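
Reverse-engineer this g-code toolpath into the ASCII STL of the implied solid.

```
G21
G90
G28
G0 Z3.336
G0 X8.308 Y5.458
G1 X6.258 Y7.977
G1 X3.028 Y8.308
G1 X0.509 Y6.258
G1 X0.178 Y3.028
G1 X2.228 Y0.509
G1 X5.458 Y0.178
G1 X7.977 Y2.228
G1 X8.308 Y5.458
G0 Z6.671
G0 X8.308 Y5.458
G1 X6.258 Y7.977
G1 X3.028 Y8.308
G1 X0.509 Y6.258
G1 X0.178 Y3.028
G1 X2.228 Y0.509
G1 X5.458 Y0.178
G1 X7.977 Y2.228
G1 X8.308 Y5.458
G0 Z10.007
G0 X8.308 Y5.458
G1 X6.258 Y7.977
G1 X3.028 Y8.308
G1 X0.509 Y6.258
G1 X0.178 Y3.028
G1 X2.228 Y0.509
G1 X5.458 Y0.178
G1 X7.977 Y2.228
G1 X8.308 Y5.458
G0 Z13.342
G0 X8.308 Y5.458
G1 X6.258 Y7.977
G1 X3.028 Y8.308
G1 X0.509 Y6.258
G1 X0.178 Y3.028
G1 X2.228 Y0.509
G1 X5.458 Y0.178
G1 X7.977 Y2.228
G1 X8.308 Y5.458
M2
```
solid part
  facet normal 0.0000 0.0000 -1.0000
    outer loop
      vertex 3.028 8.308 0.000
      vertex 6.258 7.977 0.000
      vertex 8.308 5.458 0.000
    endloop
  endfacet
  facet normal 0.0000 0.0000 -1.0000
    outer loop
      vertex 0.509 6.258 0.000
      vertex 3.028 8.308 0.000
      vertex 8.308 5.458 0.000
    endloop
  endfacet
  facet normal 0.0000 0.0000 -1.0000
    outer loop
      vertex 0.178 3.028 0.000
      vertex 0.509 6.258 0.000
      vertex 8.308 5.458 0.000
    endloop
  endfacet
  facet normal 0.0000 0.0000 -1.0000
    outer loop
      vertex 2.228 0.509 0.000
      vertex 0.178 3.028 0.000
      vertex 8.308 5.458 0.000
    endloop
  endfacet
  facet normal 0.0000 0.0000 -1.0000
    outer loop
      vertex 5.458 0.178 0.000
      vertex 2.228 0.509 0.000
      vertex 8.308 5.458 0.000
    endloop
  endfacet
  facet normal 0.0000 0.0000 -1.0000
    outer loop
      vertex 7.977 2.228 0.000
      vertex 5.458 0.178 0.000
      vertex 8.308 5.458 0.000
    endloop
  endfacet
  facet normal 0.0000 0.0000 1.0000
    outer loop
      vertex 8.308 5.458 13.342
      vertex 6.258 7.977 13.342
      vertex 3.028 8.308 13.342
    endloop
  endfacet
  facet normal 0.0000 0.0000 1.0000
    outer loop
      vertex 8.308 5.458 13.342
      vertex 3.028 8.308 13.342
      vertex 0.509 6.258 13.342
    endloop
  endfacet
  facet normal 0.0000 0.0000 1.0000
    outer loop
      vertex 8.308 5.458 13.342
      vertex 0.509 6.258 13.342
      vertex 0.178 3.028 13.342
    endloop
  endfacet
  facet normal 0.0000 0.0000 1.0000
    outer loop
      vertex 8.308 5.458 13.342
      vertex 0.178 3.028 13.342
      vertex 2.228 0.509 13.342
    endloop
  endfacet
  facet normal 0.0000 0.0000 1.0000
    outer loop
      vertex 8.308 5.458 13.342
      vertex 2.228 0.509 13.342
      vertex 5.458 0.178 13.342
    endloop
  endfacet
  facet normal 0.0000 0.0000 1.0000
    outer loop
      vertex 8.308 5.458 13.342
      vertex 5.458 0.178 13.342
      vertex 7.977 2.228 13.342
    endloop
  endfacet
  facet normal 0.7756 0.6312 0.0000
    outer loop
      vertex 8.308 5.458 0.000
      vertex 6.258 7.977 0.000
      vertex 6.258 7.977 13.342
    endloop
  endfacet
  facet normal 0.7756 0.6312 0.0000
    outer loop
      vertex 8.308 5.458 0.000
      vertex 6.258 7.977 13.342
      vertex 8.308 5.458 13.342
    endloop
  endfacet
  facet normal 0.1019 0.9948 0.0000
    outer loop
      vertex 6.258 7.977 0.000
      vertex 3.028 8.308 0.000
      vertex 3.028 8.308 13.342
    endloop
  endfacet
  facet normal 0.1019 0.9948 0.0000
    outer loop
      vertex 6.258 7.977 0.000
      vertex 3.028 8.308 13.342
      vertex 6.258 7.977 13.342
    endloop
  endfacet
  facet normal -0.6312 0.7756 0.0000
    outer loop
      vertex 3.028 8.308 0.000
      vertex 0.509 6.258 0.000
      vertex 0.509 6.258 13.342
    endloop
  endfacet
  facet normal -0.6312 0.7756 0.0000
    outer loop
      vertex 3.028 8.308 0.000
      vertex 0.509 6.258 13.342
      vertex 3.028 8.308 13.342
    endloop
  endfacet
  facet normal -0.9948 0.1019 0.0000
    outer loop
      vertex 0.509 6.258 0.000
      vertex 0.178 3.028 0.000
      vertex 0.178 3.028 13.342
    endloop
  endfacet
  facet normal -0.9948 0.1019 0.0000
    outer loop
      vertex 0.509 6.258 0.000
      vertex 0.178 3.028 13.342
      vertex 0.509 6.258 13.342
    endloop
  endfacet
  facet normal -0.7756 -0.6312 0.0000
    outer loop
      vertex 0.178 3.028 0.000
      vertex 2.228 0.509 0.000
      vertex 2.228 0.509 13.342
    endloop
  endfacet
  facet normal -0.7756 -0.6312 0.0000
    outer loop
      vertex 0.178 3.028 0.000
      vertex 2.228 0.509 13.342
      vertex 0.178 3.028 13.342
    endloop
  endfacet
  facet normal -0.1019 -0.9948 0.0000
    outer loop
      vertex 2.228 0.509 0.000
      vertex 5.458 0.178 0.000
      vertex 5.458 0.178 13.342
    endloop
  endfacet
  facet normal -0.1019 -0.9948 0.0000
    outer loop
      vertex 2.228 0.509 0.000
      vertex 5.458 0.178 13.342
      vertex 2.228 0.509 13.342
    endloop
  endfacet
  facet normal 0.6312 -0.7756 0.0000
    outer loop
      vertex 5.458 0.178 0.000
      vertex 7.977 2.228 0.000
      vertex 7.977 2.228 13.342
    endloop
  endfacet
  facet normal 0.6312 -0.7756 0.0000
    outer loop
      vertex 5.458 0.178 0.000
      vertex 7.977 2.228 13.342
      vertex 5.458 0.178 13.342
    endloop
  endfacet
  facet normal 0.9948 -0.1019 0.0000
    outer loop
      vertex 7.977 2.228 0.000
      vertex 8.308 5.458 0.000
      vertex 8.308 5.458 13.342
    endloop
  endfacet
  facet normal 0.9948 -0.1019 0.0000
    outer loop
      vertex 7.977 2.228 0.000
      vertex 8.308 5.458 13.342
      vertex 7.977 2.228 13.342
    endloop
  endfacet
endsolid part

The G0 Z moves step by Δz≈3.336 mm. Every layer's G1 loop is the same polygon, so the solid is a straight extrusion of it from z=0 to z≈13.3. Closing with flat bottom and top caps and triangulating gives 28 facets — a regular 8-sided prism (a cylinder approximated with 8 flat sides), circumscribed radius ≈ 4.24 mm, height ≈ 13.3 mm.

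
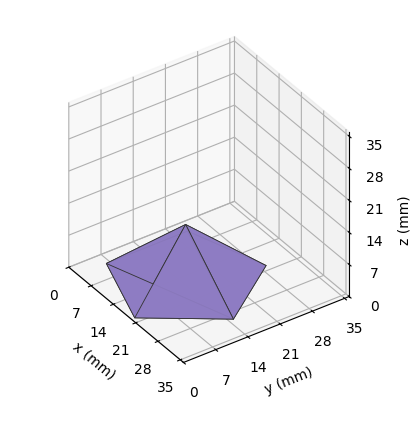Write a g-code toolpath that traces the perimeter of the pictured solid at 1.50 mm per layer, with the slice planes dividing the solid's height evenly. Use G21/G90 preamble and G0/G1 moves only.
Reading the render: the shape is a regular 5-sided pyramid, base circumscribed radius ≈ 15 mm, apex at z ≈ 12 mm (dimensions read to the nearest mm from the axis ticks). For the g-code, the solid's height is divided into equal slices at the stated Δz and each level perimeter traced with G1 moves after a G0 lift.

; perimeter-only toolpath
G21 ; units = mm
G90 ; absolute positioning
G28 ; home
; layer 1
G0 Z1.50
G0 X28.12 Y15.00
G1 X19.06 Y27.49
G1 X4.38 Y22.72
G1 X4.38 Y7.28
G1 X19.06 Y2.51
G1 X28.12 Y15.00
; layer 2
G0 Z3.00
G0 X26.25 Y15.00
G1 X18.48 Y25.70
G1 X5.89 Y21.62
G1 X5.89 Y8.38
G1 X18.48 Y4.30
G1 X26.25 Y15.00
; layer 3
G0 Z4.50
G0 X24.38 Y15.00
G1 X17.90 Y23.92
G1 X7.41 Y20.51
G1 X7.41 Y9.49
G1 X17.90 Y6.08
G1 X24.38 Y15.00
; layer 4
G0 Z6.00
G0 X22.50 Y15.00
G1 X17.32 Y22.13
G1 X8.93 Y19.41
G1 X8.93 Y10.59
G1 X17.32 Y7.87
G1 X22.50 Y15.00
; layer 5
G0 Z7.50
G0 X20.62 Y15.00
G1 X16.74 Y20.35
G1 X10.45 Y18.31
G1 X10.45 Y11.69
G1 X16.74 Y9.65
G1 X20.62 Y15.00
; layer 6
G0 Z9.00
G0 X18.75 Y15.00
G1 X16.16 Y18.57
G1 X11.96 Y17.20
G1 X11.96 Y12.79
G1 X16.16 Y11.43
G1 X18.75 Y15.00
; layer 7
G0 Z10.50
G0 X16.88 Y15.00
G1 X15.58 Y16.78
G1 X13.48 Y16.10
G1 X13.48 Y13.90
G1 X15.58 Y13.22
G1 X16.88 Y15.00
M2 ; end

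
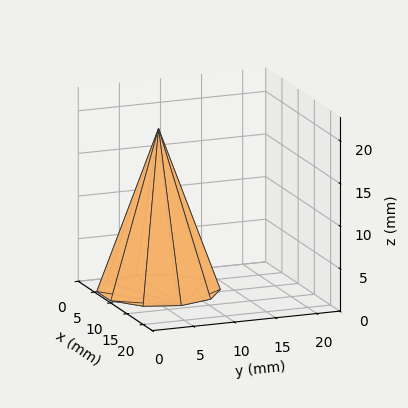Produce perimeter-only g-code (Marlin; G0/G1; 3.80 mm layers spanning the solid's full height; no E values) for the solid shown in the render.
Reading the render: the shape is a regular 10-sided pyramid, base circumscribed radius ≈ 7 mm, apex at z ≈ 19 mm (dimensions read to the nearest mm from the axis ticks). For the g-code, the solid's height is divided into equal slices at the stated Δz and each level perimeter traced with G1 moves after a G0 lift.

; perimeter-only toolpath
G21 ; units = mm
G90 ; absolute positioning
G28 ; home
; layer 1
G0 Z3.80
G0 X12.60 Y7.00
G1 X11.53 Y10.29
G1 X8.73 Y12.33
G1 X5.27 Y12.33
G1 X2.47 Y10.29
G1 X1.40 Y7.00
G1 X2.47 Y3.71
G1 X5.27 Y1.67
G1 X8.73 Y1.67
G1 X11.53 Y3.71
G1 X12.60 Y7.00
; layer 2
G0 Z7.60
G0 X11.20 Y7.00
G1 X10.40 Y9.47
G1 X8.30 Y11.00
G1 X5.70 Y11.00
G1 X3.60 Y9.47
G1 X2.80 Y7.00
G1 X3.60 Y4.53
G1 X5.70 Y3.00
G1 X8.30 Y3.00
G1 X10.40 Y4.53
G1 X11.20 Y7.00
; layer 3
G0 Z11.40
G0 X9.80 Y7.00
G1 X9.26 Y8.64
G1 X7.86 Y9.66
G1 X6.14 Y9.66
G1 X4.74 Y8.64
G1 X4.20 Y7.00
G1 X4.74 Y5.36
G1 X6.14 Y4.34
G1 X7.86 Y4.34
G1 X9.26 Y5.36
G1 X9.80 Y7.00
; layer 4
G0 Z15.20
G0 X8.40 Y7.00
G1 X8.13 Y7.82
G1 X7.43 Y8.33
G1 X6.57 Y8.33
G1 X5.87 Y7.82
G1 X5.60 Y7.00
G1 X5.87 Y6.18
G1 X6.57 Y5.67
G1 X7.43 Y5.67
G1 X8.13 Y6.18
G1 X8.40 Y7.00
M2 ; end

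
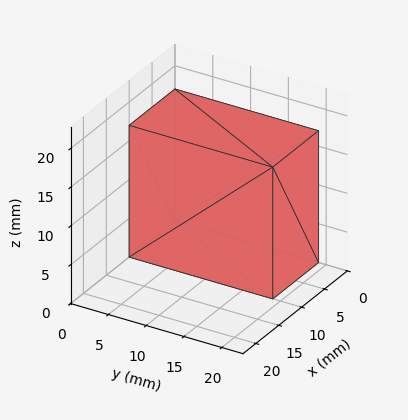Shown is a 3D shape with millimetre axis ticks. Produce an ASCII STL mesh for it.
Reading the render: the shape is a rectangular box, roughly 10 × 19 mm footprint and 17 mm tall (dimensions read to the nearest mm from the axis ticks). For the STL, each face is triangulated and given an outward normal.

solid part
  facet normal 0.0000 0.0000 -1.0000
    outer loop
      vertex 10.000 19.000 0.000
      vertex 10.000 0.000 0.000
      vertex 0.000 0.000 0.000
    endloop
  endfacet
  facet normal 0.0000 0.0000 -1.0000
    outer loop
      vertex 0.000 19.000 0.000
      vertex 10.000 19.000 0.000
      vertex 0.000 0.000 0.000
    endloop
  endfacet
  facet normal 0.0000 0.0000 1.0000
    outer loop
      vertex 0.000 0.000 17.000
      vertex 10.000 0.000 17.000
      vertex 10.000 19.000 17.000
    endloop
  endfacet
  facet normal 0.0000 0.0000 1.0000
    outer loop
      vertex 0.000 0.000 17.000
      vertex 10.000 19.000 17.000
      vertex 0.000 19.000 17.000
    endloop
  endfacet
  facet normal 0.0000 -1.0000 0.0000
    outer loop
      vertex 0.000 0.000 0.000
      vertex 10.000 0.000 0.000
      vertex 10.000 0.000 17.000
    endloop
  endfacet
  facet normal 0.0000 -1.0000 0.0000
    outer loop
      vertex 0.000 0.000 0.000
      vertex 10.000 0.000 17.000
      vertex 0.000 0.000 17.000
    endloop
  endfacet
  facet normal 0.0000 1.0000 0.0000
    outer loop
      vertex 10.000 19.000 17.000
      vertex 10.000 19.000 0.000
      vertex 0.000 19.000 0.000
    endloop
  endfacet
  facet normal 0.0000 1.0000 0.0000
    outer loop
      vertex 0.000 19.000 17.000
      vertex 10.000 19.000 17.000
      vertex 0.000 19.000 0.000
    endloop
  endfacet
  facet normal -1.0000 0.0000 0.0000
    outer loop
      vertex 0.000 19.000 17.000
      vertex 0.000 19.000 0.000
      vertex 0.000 0.000 0.000
    endloop
  endfacet
  facet normal -1.0000 0.0000 0.0000
    outer loop
      vertex 0.000 0.000 17.000
      vertex 0.000 19.000 17.000
      vertex 0.000 0.000 0.000
    endloop
  endfacet
  facet normal 1.0000 0.0000 0.0000
    outer loop
      vertex 10.000 0.000 0.000
      vertex 10.000 19.000 0.000
      vertex 10.000 19.000 17.000
    endloop
  endfacet
  facet normal 1.0000 0.0000 0.0000
    outer loop
      vertex 10.000 0.000 0.000
      vertex 10.000 19.000 17.000
      vertex 10.000 0.000 17.000
    endloop
  endfacet
endsolid part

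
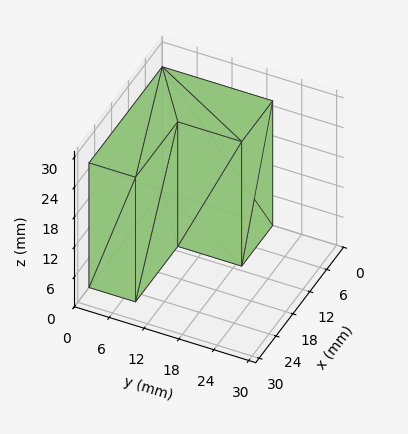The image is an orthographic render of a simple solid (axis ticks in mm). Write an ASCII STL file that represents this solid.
Reading the render: the shape is an L-shaped prism: outer 26 × 19 mm, arm thicknesses ≈ 8 mm (horizontal) and 11 mm (vertical), extruded 25 mm in z (dimensions read to the nearest mm from the axis ticks). For the STL, each face is triangulated and given an outward normal.

solid part
  facet normal 0.0000 0.0000 -1.0000
    outer loop
      vertex 26.0 8.0 0.0
      vertex 26.0 0.0 0.0
      vertex 0.0 0.0 0.0
    endloop
  endfacet
  facet normal 0.0000 0.0000 -1.0000
    outer loop
      vertex 11.0 8.0 0.0
      vertex 26.0 8.0 0.0
      vertex 0.0 0.0 0.0
    endloop
  endfacet
  facet normal 0.0000 0.0000 -1.0000
    outer loop
      vertex 11.0 19.0 0.0
      vertex 11.0 8.0 0.0
      vertex 0.0 0.0 0.0
    endloop
  endfacet
  facet normal 0.0000 0.0000 -1.0000
    outer loop
      vertex 0.0 19.0 0.0
      vertex 11.0 19.0 0.0
      vertex 0.0 0.0 0.0
    endloop
  endfacet
  facet normal 0.0000 0.0000 1.0000
    outer loop
      vertex 0.0 0.0 25.0
      vertex 26.0 0.0 25.0
      vertex 26.0 8.0 25.0
    endloop
  endfacet
  facet normal 0.0000 0.0000 1.0000
    outer loop
      vertex 0.0 0.0 25.0
      vertex 26.0 8.0 25.0
      vertex 11.0 8.0 25.0
    endloop
  endfacet
  facet normal 0.0000 0.0000 1.0000
    outer loop
      vertex 0.0 0.0 25.0
      vertex 11.0 8.0 25.0
      vertex 11.0 19.0 25.0
    endloop
  endfacet
  facet normal 0.0000 0.0000 1.0000
    outer loop
      vertex 0.0 0.0 25.0
      vertex 11.0 19.0 25.0
      vertex 0.0 19.0 25.0
    endloop
  endfacet
  facet normal 0.0000 -1.0000 0.0000
    outer loop
      vertex 0.0 0.0 0.0
      vertex 26.0 0.0 0.0
      vertex 26.0 0.0 25.0
    endloop
  endfacet
  facet normal 0.0000 -1.0000 0.0000
    outer loop
      vertex 0.0 0.0 0.0
      vertex 26.0 0.0 25.0
      vertex 0.0 0.0 25.0
    endloop
  endfacet
  facet normal 1.0000 0.0000 0.0000
    outer loop
      vertex 26.0 0.0 0.0
      vertex 26.0 8.0 0.0
      vertex 26.0 8.0 25.0
    endloop
  endfacet
  facet normal 1.0000 0.0000 0.0000
    outer loop
      vertex 26.0 0.0 0.0
      vertex 26.0 8.0 25.0
      vertex 26.0 0.0 25.0
    endloop
  endfacet
  facet normal 0.0000 1.0000 0.0000
    outer loop
      vertex 26.0 8.0 0.0
      vertex 11.0 8.0 0.0
      vertex 11.0 8.0 25.0
    endloop
  endfacet
  facet normal 0.0000 1.0000 0.0000
    outer loop
      vertex 26.0 8.0 0.0
      vertex 11.0 8.0 25.0
      vertex 26.0 8.0 25.0
    endloop
  endfacet
  facet normal 1.0000 0.0000 0.0000
    outer loop
      vertex 11.0 8.0 0.0
      vertex 11.0 19.0 0.0
      vertex 11.0 19.0 25.0
    endloop
  endfacet
  facet normal 1.0000 0.0000 0.0000
    outer loop
      vertex 11.0 8.0 0.0
      vertex 11.0 19.0 25.0
      vertex 11.0 8.0 25.0
    endloop
  endfacet
  facet normal 0.0000 1.0000 0.0000
    outer loop
      vertex 11.0 19.0 0.0
      vertex 0.0 19.0 0.0
      vertex 0.0 19.0 25.0
    endloop
  endfacet
  facet normal 0.0000 1.0000 0.0000
    outer loop
      vertex 11.0 19.0 0.0
      vertex 0.0 19.0 25.0
      vertex 11.0 19.0 25.0
    endloop
  endfacet
  facet normal -1.0000 0.0000 0.0000
    outer loop
      vertex 0.0 19.0 0.0
      vertex 0.0 0.0 0.0
      vertex 0.0 0.0 25.0
    endloop
  endfacet
  facet normal -1.0000 0.0000 0.0000
    outer loop
      vertex 0.0 19.0 0.0
      vertex 0.0 0.0 25.0
      vertex 0.0 19.0 25.0
    endloop
  endfacet
endsolid part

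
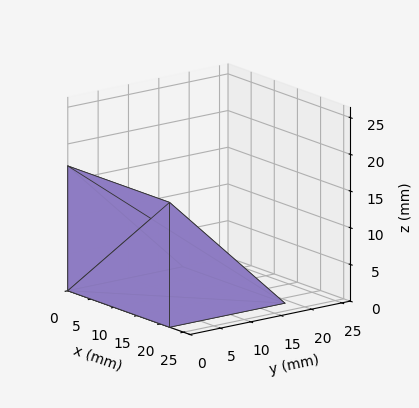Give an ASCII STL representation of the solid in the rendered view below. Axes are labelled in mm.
Reading the render: the shape is a wedge (ramp): 22 × 19 mm base, rising to 17 mm along the y=0 edge and sloping linearly to z=0 at y=19 (dimensions read to the nearest mm from the axis ticks). For the STL, each face is triangulated and given an outward normal.

solid part
  facet normal 0.0000 0.0000 -1.0000
    outer loop
      vertex 22.00 19.00 0.00
      vertex 22.00 0.00 0.00
      vertex 0.00 0.00 0.00
    endloop
  endfacet
  facet normal 0.0000 0.0000 -1.0000
    outer loop
      vertex 0.00 19.00 0.00
      vertex 22.00 19.00 0.00
      vertex 0.00 0.00 0.00
    endloop
  endfacet
  facet normal 0.0000 -1.0000 0.0000
    outer loop
      vertex 0.00 0.00 0.00
      vertex 22.00 0.00 0.00
      vertex 22.00 0.00 17.00
    endloop
  endfacet
  facet normal 0.0000 -1.0000 0.0000
    outer loop
      vertex 0.00 0.00 0.00
      vertex 22.00 0.00 17.00
      vertex 0.00 0.00 17.00
    endloop
  endfacet
  facet normal 0.0000 0.6668 0.7452
    outer loop
      vertex 0.00 0.00 17.00
      vertex 22.00 0.00 17.00
      vertex 22.00 19.00 0.00
    endloop
  endfacet
  facet normal 0.0000 0.6668 0.7452
    outer loop
      vertex 0.00 0.00 17.00
      vertex 22.00 19.00 0.00
      vertex 0.00 19.00 0.00
    endloop
  endfacet
  facet normal -1.0000 0.0000 0.0000
    outer loop
      vertex 0.00 0.00 17.00
      vertex 0.00 19.00 0.00
      vertex 0.00 0.00 0.00
    endloop
  endfacet
  facet normal 1.0000 0.0000 0.0000
    outer loop
      vertex 22.00 0.00 0.00
      vertex 22.00 19.00 0.00
      vertex 22.00 0.00 17.00
    endloop
  endfacet
endsolid part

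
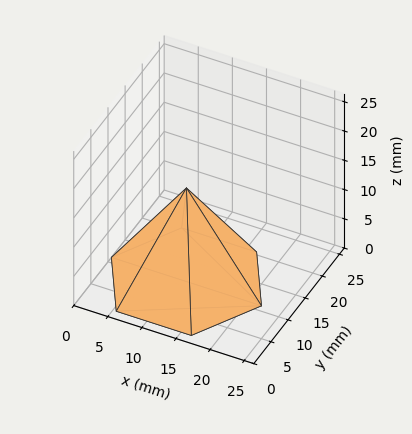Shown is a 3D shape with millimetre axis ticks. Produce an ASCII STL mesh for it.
Reading the render: the shape is a regular 6-sided pyramid, base circumscribed radius ≈ 11 mm, apex at z ≈ 16 mm (dimensions read to the nearest mm from the axis ticks). For the STL, each face is triangulated and given an outward normal.

solid part
  facet normal 0.0000 0.0000 -1.0000
    outer loop
      vertex 5.50 20.53 0.00
      vertex 16.50 20.53 0.00
      vertex 22.00 11.00 0.00
    endloop
  endfacet
  facet normal 0.0000 0.0000 -1.0000
    outer loop
      vertex 0.00 11.00 0.00
      vertex 5.50 20.53 0.00
      vertex 22.00 11.00 0.00
    endloop
  endfacet
  facet normal 0.0000 0.0000 -1.0000
    outer loop
      vertex 5.50 1.47 0.00
      vertex 0.00 11.00 0.00
      vertex 22.00 11.00 0.00
    endloop
  endfacet
  facet normal 0.0000 0.0000 -1.0000
    outer loop
      vertex 16.50 1.47 0.00
      vertex 5.50 1.47 0.00
      vertex 22.00 11.00 0.00
    endloop
  endfacet
  facet normal 0.7442 0.4295 0.5116
    outer loop
      vertex 22.00 11.00 0.00
      vertex 16.50 20.53 0.00
      vertex 11.00 11.00 16.00
    endloop
  endfacet
  facet normal 0.0000 0.8591 0.5117
    outer loop
      vertex 16.50 20.53 0.00
      vertex 5.50 20.53 0.00
      vertex 11.00 11.00 16.00
    endloop
  endfacet
  facet normal -0.7442 0.4295 0.5116
    outer loop
      vertex 5.50 20.53 0.00
      vertex 0.00 11.00 0.00
      vertex 11.00 11.00 16.00
    endloop
  endfacet
  facet normal -0.7442 -0.4295 0.5116
    outer loop
      vertex 0.00 11.00 0.00
      vertex 5.50 1.47 0.00
      vertex 11.00 11.00 16.00
    endloop
  endfacet
  facet normal 0.0000 -0.8591 0.5117
    outer loop
      vertex 5.50 1.47 0.00
      vertex 16.50 1.47 0.00
      vertex 11.00 11.00 16.00
    endloop
  endfacet
  facet normal 0.7442 -0.4295 0.5116
    outer loop
      vertex 16.50 1.47 0.00
      vertex 22.00 11.00 0.00
      vertex 11.00 11.00 16.00
    endloop
  endfacet
endsolid part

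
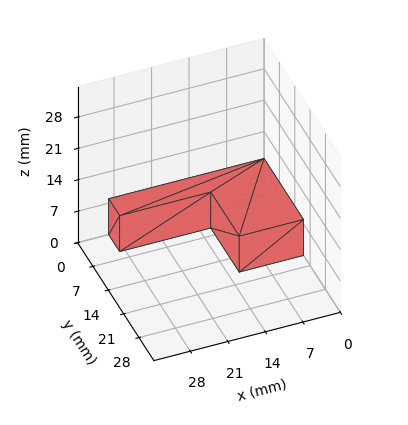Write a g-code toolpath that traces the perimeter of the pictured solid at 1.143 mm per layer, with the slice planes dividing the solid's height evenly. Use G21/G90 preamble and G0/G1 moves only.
Reading the render: the shape is an L-shaped prism: outer 29 × 18 mm, arm thicknesses ≈ 5 mm (horizontal) and 12 mm (vertical), extruded 8 mm in z (dimensions read to the nearest mm from the axis ticks). For the g-code, the solid's height is divided into equal slices at the stated Δz and each level perimeter traced with G1 moves after a G0 lift.

; perimeter-only toolpath
G21 ; units = mm
G90 ; absolute positioning
G28 ; home
; layer 1
G0 Z1.143
G0 X0.000 Y0.000
G1 X29.000 Y0.000
G1 X29.000 Y5.000
G1 X12.000 Y5.000
G1 X12.000 Y18.000
G1 X0.000 Y18.000
G1 X0.000 Y0.000
; layer 2
G0 Z2.286
G0 X0.000 Y0.000
G1 X29.000 Y0.000
G1 X29.000 Y5.000
G1 X12.000 Y5.000
G1 X12.000 Y18.000
G1 X0.000 Y18.000
G1 X0.000 Y0.000
; layer 3
G0 Z3.429
G0 X0.000 Y0.000
G1 X29.000 Y0.000
G1 X29.000 Y5.000
G1 X12.000 Y5.000
G1 X12.000 Y18.000
G1 X0.000 Y18.000
G1 X0.000 Y0.000
; layer 4
G0 Z4.571
G0 X0.000 Y0.000
G1 X29.000 Y0.000
G1 X29.000 Y5.000
G1 X12.000 Y5.000
G1 X12.000 Y18.000
G1 X0.000 Y18.000
G1 X0.000 Y0.000
; layer 5
G0 Z5.714
G0 X0.000 Y0.000
G1 X29.000 Y0.000
G1 X29.000 Y5.000
G1 X12.000 Y5.000
G1 X12.000 Y18.000
G1 X0.000 Y18.000
G1 X0.000 Y0.000
; layer 6
G0 Z6.857
G0 X0.000 Y0.000
G1 X29.000 Y0.000
G1 X29.000 Y5.000
G1 X12.000 Y5.000
G1 X12.000 Y18.000
G1 X0.000 Y18.000
G1 X0.000 Y0.000
; layer 7
G0 Z8.000
G0 X0.000 Y0.000
G1 X29.000 Y0.000
G1 X29.000 Y5.000
G1 X12.000 Y5.000
G1 X12.000 Y18.000
G1 X0.000 Y18.000
G1 X0.000 Y0.000
M2 ; end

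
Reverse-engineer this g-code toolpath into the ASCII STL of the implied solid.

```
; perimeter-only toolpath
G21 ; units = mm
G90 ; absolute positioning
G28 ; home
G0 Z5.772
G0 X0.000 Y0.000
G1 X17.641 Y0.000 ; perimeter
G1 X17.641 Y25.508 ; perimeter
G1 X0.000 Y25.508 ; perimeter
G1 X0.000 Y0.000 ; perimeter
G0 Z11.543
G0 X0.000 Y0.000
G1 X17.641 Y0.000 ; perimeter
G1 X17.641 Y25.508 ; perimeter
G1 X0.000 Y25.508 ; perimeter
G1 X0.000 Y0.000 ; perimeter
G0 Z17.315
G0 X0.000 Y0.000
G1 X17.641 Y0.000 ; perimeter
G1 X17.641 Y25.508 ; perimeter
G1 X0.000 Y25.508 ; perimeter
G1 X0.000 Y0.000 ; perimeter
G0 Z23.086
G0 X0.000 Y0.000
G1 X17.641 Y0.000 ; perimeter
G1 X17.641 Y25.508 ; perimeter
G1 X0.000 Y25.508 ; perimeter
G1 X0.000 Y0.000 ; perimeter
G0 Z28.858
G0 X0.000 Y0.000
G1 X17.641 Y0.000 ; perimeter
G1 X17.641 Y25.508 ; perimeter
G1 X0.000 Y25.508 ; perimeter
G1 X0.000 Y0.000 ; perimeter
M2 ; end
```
solid part
  facet normal 0.0000 0.0000 -1.0000
    outer loop
      vertex 17.641 25.508 0.000
      vertex 17.641 0.000 0.000
      vertex 0.000 0.000 0.000
    endloop
  endfacet
  facet normal 0.0000 0.0000 -1.0000
    outer loop
      vertex 0.000 25.508 0.000
      vertex 17.641 25.508 0.000
      vertex 0.000 0.000 0.000
    endloop
  endfacet
  facet normal 0.0000 0.0000 1.0000
    outer loop
      vertex 0.000 0.000 28.858
      vertex 17.641 0.000 28.858
      vertex 17.641 25.508 28.858
    endloop
  endfacet
  facet normal 0.0000 0.0000 1.0000
    outer loop
      vertex 0.000 0.000 28.858
      vertex 17.641 25.508 28.858
      vertex 0.000 25.508 28.858
    endloop
  endfacet
  facet normal 0.0000 -1.0000 0.0000
    outer loop
      vertex 0.000 0.000 0.000
      vertex 17.641 0.000 0.000
      vertex 17.641 0.000 28.858
    endloop
  endfacet
  facet normal 0.0000 -1.0000 0.0000
    outer loop
      vertex 0.000 0.000 0.000
      vertex 17.641 0.000 28.858
      vertex 0.000 0.000 28.858
    endloop
  endfacet
  facet normal 0.0000 1.0000 0.0000
    outer loop
      vertex 17.641 25.508 28.858
      vertex 17.641 25.508 0.000
      vertex 0.000 25.508 0.000
    endloop
  endfacet
  facet normal 0.0000 1.0000 0.0000
    outer loop
      vertex 0.000 25.508 28.858
      vertex 17.641 25.508 28.858
      vertex 0.000 25.508 0.000
    endloop
  endfacet
  facet normal -1.0000 0.0000 0.0000
    outer loop
      vertex 0.000 25.508 28.858
      vertex 0.000 25.508 0.000
      vertex 0.000 0.000 0.000
    endloop
  endfacet
  facet normal -1.0000 0.0000 0.0000
    outer loop
      vertex 0.000 0.000 28.858
      vertex 0.000 25.508 28.858
      vertex 0.000 0.000 0.000
    endloop
  endfacet
  facet normal 1.0000 0.0000 0.0000
    outer loop
      vertex 17.641 0.000 0.000
      vertex 17.641 25.508 0.000
      vertex 17.641 25.508 28.858
    endloop
  endfacet
  facet normal 1.0000 0.0000 0.0000
    outer loop
      vertex 17.641 0.000 0.000
      vertex 17.641 25.508 28.858
      vertex 17.641 0.000 28.858
    endloop
  endfacet
endsolid part

The G0 Z moves step by Δz≈5.772 mm. Every layer's G1 loop is the same polygon, so the solid is a straight extrusion of it from z=0 to z≈28.9. Closing with flat bottom and top caps and triangulating gives 12 facets — a rectangular box, roughly 17.6 × 25.5 mm footprint and 28.9 mm tall.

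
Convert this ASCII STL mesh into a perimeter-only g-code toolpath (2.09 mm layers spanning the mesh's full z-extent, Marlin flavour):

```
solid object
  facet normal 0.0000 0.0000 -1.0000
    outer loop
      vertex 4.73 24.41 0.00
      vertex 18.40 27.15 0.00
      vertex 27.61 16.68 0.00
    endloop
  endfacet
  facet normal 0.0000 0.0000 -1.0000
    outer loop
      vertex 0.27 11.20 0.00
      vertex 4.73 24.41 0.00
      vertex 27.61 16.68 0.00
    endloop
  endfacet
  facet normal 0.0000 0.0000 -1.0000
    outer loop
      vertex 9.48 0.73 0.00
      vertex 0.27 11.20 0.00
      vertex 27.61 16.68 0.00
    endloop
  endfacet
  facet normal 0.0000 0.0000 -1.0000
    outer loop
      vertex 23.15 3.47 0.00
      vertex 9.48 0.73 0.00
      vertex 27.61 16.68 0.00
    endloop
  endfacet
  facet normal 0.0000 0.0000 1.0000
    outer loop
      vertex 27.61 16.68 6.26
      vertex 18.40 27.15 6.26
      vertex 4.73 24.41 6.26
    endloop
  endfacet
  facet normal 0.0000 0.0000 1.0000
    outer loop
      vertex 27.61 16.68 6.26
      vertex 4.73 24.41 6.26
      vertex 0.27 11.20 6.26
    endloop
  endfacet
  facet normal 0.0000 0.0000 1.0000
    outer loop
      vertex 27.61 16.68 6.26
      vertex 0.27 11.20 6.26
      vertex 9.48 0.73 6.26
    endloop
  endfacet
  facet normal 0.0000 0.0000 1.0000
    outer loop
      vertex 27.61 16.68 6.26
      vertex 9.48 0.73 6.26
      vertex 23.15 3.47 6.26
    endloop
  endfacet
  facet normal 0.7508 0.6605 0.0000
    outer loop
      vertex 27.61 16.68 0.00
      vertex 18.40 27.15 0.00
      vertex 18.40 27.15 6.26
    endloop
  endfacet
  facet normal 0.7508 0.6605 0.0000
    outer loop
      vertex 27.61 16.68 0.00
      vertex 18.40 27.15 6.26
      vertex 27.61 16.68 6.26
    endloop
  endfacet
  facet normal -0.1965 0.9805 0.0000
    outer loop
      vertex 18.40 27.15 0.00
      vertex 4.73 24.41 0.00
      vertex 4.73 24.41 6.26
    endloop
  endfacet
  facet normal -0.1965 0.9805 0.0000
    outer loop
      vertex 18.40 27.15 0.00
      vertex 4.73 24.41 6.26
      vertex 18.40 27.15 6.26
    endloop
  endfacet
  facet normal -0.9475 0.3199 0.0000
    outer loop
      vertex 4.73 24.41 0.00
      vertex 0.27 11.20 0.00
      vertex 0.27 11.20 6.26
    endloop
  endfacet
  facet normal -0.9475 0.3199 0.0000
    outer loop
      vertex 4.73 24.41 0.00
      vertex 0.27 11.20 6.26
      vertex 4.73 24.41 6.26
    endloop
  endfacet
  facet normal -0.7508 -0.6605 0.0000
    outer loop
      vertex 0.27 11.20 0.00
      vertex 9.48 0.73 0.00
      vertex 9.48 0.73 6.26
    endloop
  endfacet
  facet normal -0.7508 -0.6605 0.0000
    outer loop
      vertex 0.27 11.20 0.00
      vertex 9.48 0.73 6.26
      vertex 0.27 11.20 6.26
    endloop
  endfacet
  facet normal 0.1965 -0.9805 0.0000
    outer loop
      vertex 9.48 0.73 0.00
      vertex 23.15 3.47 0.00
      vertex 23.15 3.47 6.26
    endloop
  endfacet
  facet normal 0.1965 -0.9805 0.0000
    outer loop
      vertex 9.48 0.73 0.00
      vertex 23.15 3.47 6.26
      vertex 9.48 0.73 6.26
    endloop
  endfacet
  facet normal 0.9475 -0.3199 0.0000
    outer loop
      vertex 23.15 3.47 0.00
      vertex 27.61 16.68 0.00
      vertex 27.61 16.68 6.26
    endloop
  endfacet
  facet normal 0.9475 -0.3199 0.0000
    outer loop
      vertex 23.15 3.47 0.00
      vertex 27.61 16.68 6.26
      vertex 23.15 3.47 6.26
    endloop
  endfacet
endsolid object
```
; perimeter-only toolpath
G21 ; units = mm
G90 ; absolute positioning
G28 ; home
; layer 1
G0 Z2.09
G0 X27.61 Y16.68
G1 X18.40 Y27.15
G1 X4.73 Y24.41
G1 X0.27 Y11.20
G1 X9.48 Y0.73
G1 X23.15 Y3.47
G1 X27.61 Y16.68
; layer 2
G0 Z4.17
G0 X27.61 Y16.68
G1 X18.40 Y27.15
G1 X4.73 Y24.41
G1 X0.27 Y11.20
G1 X9.48 Y0.73
G1 X23.15 Y3.47
G1 X27.61 Y16.68
; layer 3
G0 Z6.26
G0 X27.61 Y16.68
G1 X18.40 Y27.15
G1 X4.73 Y24.41
G1 X0.27 Y11.20
G1 X9.48 Y0.73
G1 X23.15 Y3.47
G1 X27.61 Y16.68
M2 ; end

The solid is a regular 6-sided prism (a cylinder approximated with 6 flat sides), circumscribed radius ≈ 13.9 mm, height ≈ 6.26 mm. Slicing at Δz = 2.09 mm — 3 equal slices spanning the solid's height, so layer i sits at z = i·h/3 — gives 3 non-empty perimeters. Each is a 6-segment closed polygon; G0 lifts to the layer z and rapids to the start vertex, then G1 traces the edges.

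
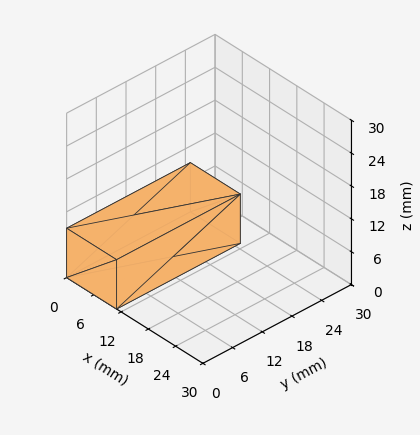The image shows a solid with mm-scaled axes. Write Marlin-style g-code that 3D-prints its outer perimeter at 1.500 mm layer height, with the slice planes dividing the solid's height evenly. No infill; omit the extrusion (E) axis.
Reading the render: the shape is a rectangular box, roughly 11 × 25 mm footprint and 9 mm tall (dimensions read to the nearest mm from the axis ticks). For the g-code, the solid's height is divided into equal slices at the stated Δz and each level perimeter traced with G1 moves after a G0 lift.

; perimeter-only toolpath
G21 ; units = mm
G90 ; absolute positioning
G28 ; home
; layer 1
G0 Z1.500
G0 X0.000 Y0.000
G1 X11.000 Y0.000
G1 X11.000 Y25.000
G1 X0.000 Y25.000
G1 X0.000 Y0.000
; layer 2
G0 Z3.000
G0 X0.000 Y0.000
G1 X11.000 Y0.000
G1 X11.000 Y25.000
G1 X0.000 Y25.000
G1 X0.000 Y0.000
; layer 3
G0 Z4.500
G0 X0.000 Y0.000
G1 X11.000 Y0.000
G1 X11.000 Y25.000
G1 X0.000 Y25.000
G1 X0.000 Y0.000
; layer 4
G0 Z6.000
G0 X0.000 Y0.000
G1 X11.000 Y0.000
G1 X11.000 Y25.000
G1 X0.000 Y25.000
G1 X0.000 Y0.000
; layer 5
G0 Z7.500
G0 X0.000 Y0.000
G1 X11.000 Y0.000
G1 X11.000 Y25.000
G1 X0.000 Y25.000
G1 X0.000 Y0.000
; layer 6
G0 Z9.000
G0 X0.000 Y0.000
G1 X11.000 Y0.000
G1 X11.000 Y25.000
G1 X0.000 Y25.000
G1 X0.000 Y0.000
M2 ; end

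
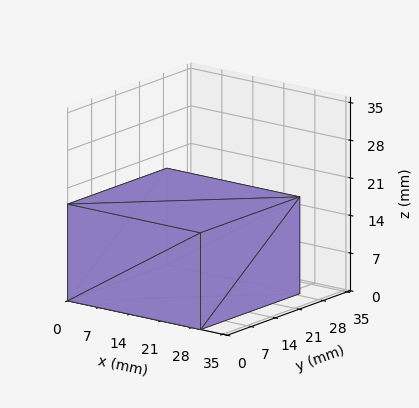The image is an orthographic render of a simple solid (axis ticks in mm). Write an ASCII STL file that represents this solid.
Reading the render: the shape is a rectangular box, roughly 30 × 29 mm footprint and 18 mm tall (dimensions read to the nearest mm from the axis ticks). For the STL, each face is triangulated and given an outward normal.

solid part
  facet normal 0.0000 0.0000 -1.0000
    outer loop
      vertex 30.0 29.0 0.0
      vertex 30.0 0.0 0.0
      vertex 0.0 0.0 0.0
    endloop
  endfacet
  facet normal 0.0000 0.0000 -1.0000
    outer loop
      vertex 0.0 29.0 0.0
      vertex 30.0 29.0 0.0
      vertex 0.0 0.0 0.0
    endloop
  endfacet
  facet normal 0.0000 0.0000 1.0000
    outer loop
      vertex 0.0 0.0 18.0
      vertex 30.0 0.0 18.0
      vertex 30.0 29.0 18.0
    endloop
  endfacet
  facet normal 0.0000 0.0000 1.0000
    outer loop
      vertex 0.0 0.0 18.0
      vertex 30.0 29.0 18.0
      vertex 0.0 29.0 18.0
    endloop
  endfacet
  facet normal 0.0000 -1.0000 0.0000
    outer loop
      vertex 0.0 0.0 0.0
      vertex 30.0 0.0 0.0
      vertex 30.0 0.0 18.0
    endloop
  endfacet
  facet normal 0.0000 -1.0000 0.0000
    outer loop
      vertex 0.0 0.0 0.0
      vertex 30.0 0.0 18.0
      vertex 0.0 0.0 18.0
    endloop
  endfacet
  facet normal 0.0000 1.0000 0.0000
    outer loop
      vertex 30.0 29.0 18.0
      vertex 30.0 29.0 0.0
      vertex 0.0 29.0 0.0
    endloop
  endfacet
  facet normal 0.0000 1.0000 0.0000
    outer loop
      vertex 0.0 29.0 18.0
      vertex 30.0 29.0 18.0
      vertex 0.0 29.0 0.0
    endloop
  endfacet
  facet normal -1.0000 0.0000 0.0000
    outer loop
      vertex 0.0 29.0 18.0
      vertex 0.0 29.0 0.0
      vertex 0.0 0.0 0.0
    endloop
  endfacet
  facet normal -1.0000 0.0000 0.0000
    outer loop
      vertex 0.0 0.0 18.0
      vertex 0.0 29.0 18.0
      vertex 0.0 0.0 0.0
    endloop
  endfacet
  facet normal 1.0000 0.0000 0.0000
    outer loop
      vertex 30.0 0.0 0.0
      vertex 30.0 29.0 0.0
      vertex 30.0 29.0 18.0
    endloop
  endfacet
  facet normal 1.0000 0.0000 0.0000
    outer loop
      vertex 30.0 0.0 0.0
      vertex 30.0 29.0 18.0
      vertex 30.0 0.0 18.0
    endloop
  endfacet
endsolid part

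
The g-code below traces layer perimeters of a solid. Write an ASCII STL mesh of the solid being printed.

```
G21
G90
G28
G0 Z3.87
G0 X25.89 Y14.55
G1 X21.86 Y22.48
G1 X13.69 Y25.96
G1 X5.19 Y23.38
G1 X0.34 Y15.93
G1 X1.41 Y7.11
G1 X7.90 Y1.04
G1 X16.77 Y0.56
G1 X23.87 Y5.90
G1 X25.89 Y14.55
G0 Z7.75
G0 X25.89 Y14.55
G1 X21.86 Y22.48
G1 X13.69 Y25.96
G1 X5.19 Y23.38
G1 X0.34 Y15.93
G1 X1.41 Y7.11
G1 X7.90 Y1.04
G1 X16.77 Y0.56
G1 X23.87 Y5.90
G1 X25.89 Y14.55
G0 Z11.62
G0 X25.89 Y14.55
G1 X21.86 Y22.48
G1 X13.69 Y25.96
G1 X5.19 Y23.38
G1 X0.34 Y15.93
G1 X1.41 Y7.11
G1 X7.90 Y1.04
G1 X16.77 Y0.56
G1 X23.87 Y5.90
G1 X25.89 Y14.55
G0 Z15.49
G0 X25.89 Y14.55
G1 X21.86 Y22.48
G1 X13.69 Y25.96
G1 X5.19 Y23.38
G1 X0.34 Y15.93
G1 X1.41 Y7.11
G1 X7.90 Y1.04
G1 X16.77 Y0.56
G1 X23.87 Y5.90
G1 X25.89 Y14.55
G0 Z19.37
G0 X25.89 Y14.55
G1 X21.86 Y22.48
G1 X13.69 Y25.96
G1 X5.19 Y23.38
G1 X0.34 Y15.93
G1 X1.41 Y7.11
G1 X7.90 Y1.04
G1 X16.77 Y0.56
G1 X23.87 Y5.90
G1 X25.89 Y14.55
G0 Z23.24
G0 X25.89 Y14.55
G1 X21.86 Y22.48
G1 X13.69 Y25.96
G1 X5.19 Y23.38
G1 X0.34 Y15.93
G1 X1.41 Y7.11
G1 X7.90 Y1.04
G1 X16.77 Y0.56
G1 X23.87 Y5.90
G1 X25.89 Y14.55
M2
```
solid part
  facet normal 0.0000 0.0000 -1.0000
    outer loop
      vertex 13.69 25.96 0.00
      vertex 21.86 22.48 0.00
      vertex 25.89 14.55 0.00
    endloop
  endfacet
  facet normal 0.0000 0.0000 -1.0000
    outer loop
      vertex 5.19 23.38 0.00
      vertex 13.69 25.96 0.00
      vertex 25.89 14.55 0.00
    endloop
  endfacet
  facet normal 0.0000 0.0000 -1.0000
    outer loop
      vertex 0.34 15.93 0.00
      vertex 5.19 23.38 0.00
      vertex 25.89 14.55 0.00
    endloop
  endfacet
  facet normal 0.0000 0.0000 -1.0000
    outer loop
      vertex 1.41 7.11 0.00
      vertex 0.34 15.93 0.00
      vertex 25.89 14.55 0.00
    endloop
  endfacet
  facet normal 0.0000 0.0000 -1.0000
    outer loop
      vertex 7.90 1.04 0.00
      vertex 1.41 7.11 0.00
      vertex 25.89 14.55 0.00
    endloop
  endfacet
  facet normal 0.0000 0.0000 -1.0000
    outer loop
      vertex 16.77 0.56 0.00
      vertex 7.90 1.04 0.00
      vertex 25.89 14.55 0.00
    endloop
  endfacet
  facet normal 0.0000 0.0000 -1.0000
    outer loop
      vertex 23.87 5.90 0.00
      vertex 16.77 0.56 0.00
      vertex 25.89 14.55 0.00
    endloop
  endfacet
  facet normal 0.0000 0.0000 1.0000
    outer loop
      vertex 25.89 14.55 23.24
      vertex 21.86 22.48 23.24
      vertex 13.69 25.96 23.24
    endloop
  endfacet
  facet normal 0.0000 0.0000 1.0000
    outer loop
      vertex 25.89 14.55 23.24
      vertex 13.69 25.96 23.24
      vertex 5.19 23.38 23.24
    endloop
  endfacet
  facet normal 0.0000 0.0000 1.0000
    outer loop
      vertex 25.89 14.55 23.24
      vertex 5.19 23.38 23.24
      vertex 0.34 15.93 23.24
    endloop
  endfacet
  facet normal 0.0000 0.0000 1.0000
    outer loop
      vertex 25.89 14.55 23.24
      vertex 0.34 15.93 23.24
      vertex 1.41 7.11 23.24
    endloop
  endfacet
  facet normal 0.0000 0.0000 1.0000
    outer loop
      vertex 25.89 14.55 23.24
      vertex 1.41 7.11 23.24
      vertex 7.90 1.04 23.24
    endloop
  endfacet
  facet normal 0.0000 0.0000 1.0000
    outer loop
      vertex 25.89 14.55 23.24
      vertex 7.90 1.04 23.24
      vertex 16.77 0.56 23.24
    endloop
  endfacet
  facet normal 0.0000 0.0000 1.0000
    outer loop
      vertex 25.89 14.55 23.24
      vertex 16.77 0.56 23.24
      vertex 23.87 5.90 23.24
    endloop
  endfacet
  facet normal 0.8915 0.4530 0.0000
    outer loop
      vertex 25.89 14.55 0.00
      vertex 21.86 22.48 0.00
      vertex 21.86 22.48 23.24
    endloop
  endfacet
  facet normal 0.8915 0.4530 0.0000
    outer loop
      vertex 25.89 14.55 0.00
      vertex 21.86 22.48 23.24
      vertex 25.89 14.55 23.24
    endloop
  endfacet
  facet normal 0.3919 0.9200 0.0000
    outer loop
      vertex 21.86 22.48 0.00
      vertex 13.69 25.96 0.00
      vertex 13.69 25.96 23.24
    endloop
  endfacet
  facet normal 0.3919 0.9200 0.0000
    outer loop
      vertex 21.86 22.48 0.00
      vertex 13.69 25.96 23.24
      vertex 21.86 22.48 23.24
    endloop
  endfacet
  facet normal -0.2904 0.9569 0.0000
    outer loop
      vertex 13.69 25.96 0.00
      vertex 5.19 23.38 0.00
      vertex 5.19 23.38 23.24
    endloop
  endfacet
  facet normal -0.2904 0.9569 0.0000
    outer loop
      vertex 13.69 25.96 0.00
      vertex 5.19 23.38 23.24
      vertex 13.69 25.96 23.24
    endloop
  endfacet
  facet normal -0.8381 0.5456 0.0000
    outer loop
      vertex 5.19 23.38 0.00
      vertex 0.34 15.93 0.00
      vertex 0.34 15.93 23.24
    endloop
  endfacet
  facet normal -0.8381 0.5456 0.0000
    outer loop
      vertex 5.19 23.38 0.00
      vertex 0.34 15.93 23.24
      vertex 5.19 23.38 23.24
    endloop
  endfacet
  facet normal -0.9927 -0.1204 0.0000
    outer loop
      vertex 0.34 15.93 0.00
      vertex 1.41 7.11 0.00
      vertex 1.41 7.11 23.24
    endloop
  endfacet
  facet normal -0.9927 -0.1204 0.0000
    outer loop
      vertex 0.34 15.93 0.00
      vertex 1.41 7.11 23.24
      vertex 0.34 15.93 23.24
    endloop
  endfacet
  facet normal -0.6831 -0.7303 0.0000
    outer loop
      vertex 1.41 7.11 0.00
      vertex 7.90 1.04 0.00
      vertex 7.90 1.04 23.24
    endloop
  endfacet
  facet normal -0.6831 -0.7303 0.0000
    outer loop
      vertex 1.41 7.11 0.00
      vertex 7.90 1.04 23.24
      vertex 1.41 7.11 23.24
    endloop
  endfacet
  facet normal -0.0540 -0.9985 0.0000
    outer loop
      vertex 7.90 1.04 0.00
      vertex 16.77 0.56 0.00
      vertex 16.77 0.56 23.24
    endloop
  endfacet
  facet normal -0.0540 -0.9985 0.0000
    outer loop
      vertex 7.90 1.04 0.00
      vertex 16.77 0.56 23.24
      vertex 7.90 1.04 23.24
    endloop
  endfacet
  facet normal 0.6011 -0.7992 0.0000
    outer loop
      vertex 16.77 0.56 0.00
      vertex 23.87 5.90 0.00
      vertex 23.87 5.90 23.24
    endloop
  endfacet
  facet normal 0.6011 -0.7992 0.0000
    outer loop
      vertex 16.77 0.56 0.00
      vertex 23.87 5.90 23.24
      vertex 16.77 0.56 23.24
    endloop
  endfacet
  facet normal 0.9738 -0.2274 0.0000
    outer loop
      vertex 23.87 5.90 0.00
      vertex 25.89 14.55 0.00
      vertex 25.89 14.55 23.24
    endloop
  endfacet
  facet normal 0.9738 -0.2274 0.0000
    outer loop
      vertex 23.87 5.90 0.00
      vertex 25.89 14.55 23.24
      vertex 23.87 5.90 23.24
    endloop
  endfacet
endsolid part

The G0 Z moves step by Δz≈3.87 mm. Every layer's G1 loop is the same polygon, so the solid is a straight extrusion of it from z=0 to z≈23.2. Closing with flat bottom and top caps and triangulating gives 32 facets — a regular 9-sided prism (a cylinder approximated with 9 flat sides), circumscribed radius ≈ 13 mm, height ≈ 23.2 mm.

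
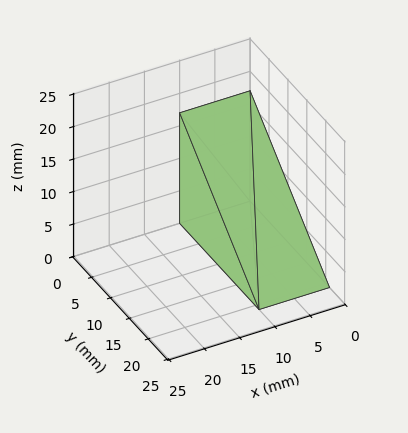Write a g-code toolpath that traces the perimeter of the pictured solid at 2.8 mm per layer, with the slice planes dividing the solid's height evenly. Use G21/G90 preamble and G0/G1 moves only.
Reading the render: the shape is a wedge (ramp): 10 × 21 mm base, rising to 17 mm along the y=0 edge and sloping linearly to z=0 at y=21 (dimensions read to the nearest mm from the axis ticks). For the g-code, the solid's height is divided into equal slices at the stated Δz and each level perimeter traced with G1 moves after a G0 lift.

; perimeter-only toolpath
G21 ; units = mm
G90 ; absolute positioning
G28 ; home
; layer 1
G0 Z2.8
G0 X0.0 Y0.0
G1 X10.0 Y0.0
G1 X10.0 Y17.5
G1 X0.0 Y17.5
G1 X0.0 Y0.0
; layer 2
G0 Z5.7
G0 X0.0 Y0.0
G1 X10.0 Y0.0
G1 X10.0 Y14.0
G1 X0.0 Y14.0
G1 X0.0 Y0.0
; layer 3
G0 Z8.5
G0 X0.0 Y0.0
G1 X10.0 Y0.0
G1 X10.0 Y10.5
G1 X0.0 Y10.5
G1 X0.0 Y0.0
; layer 4
G0 Z11.3
G0 X0.0 Y0.0
G1 X10.0 Y0.0
G1 X10.0 Y7.0
G1 X0.0 Y7.0
G1 X0.0 Y0.0
; layer 5
G0 Z14.2
G0 X0.0 Y0.0
G1 X10.0 Y0.0
G1 X10.0 Y3.5
G1 X0.0 Y3.5
G1 X0.0 Y0.0
M2 ; end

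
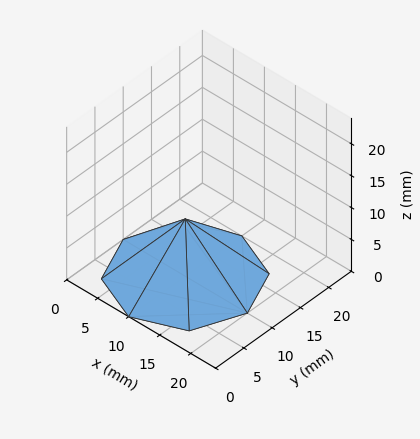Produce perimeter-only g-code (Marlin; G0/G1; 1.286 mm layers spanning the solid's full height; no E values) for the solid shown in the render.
Reading the render: the shape is a regular 8-sided pyramid, base circumscribed radius ≈ 10 mm, apex at z ≈ 9 mm (dimensions read to the nearest mm from the axis ticks). For the g-code, the solid's height is divided into equal slices at the stated Δz and each level perimeter traced with G1 moves after a G0 lift.

; perimeter-only toolpath
G21 ; units = mm
G90 ; absolute positioning
G28 ; home
; layer 1
G0 Z1.286
G0 X18.571 Y10.000
G1 X16.061 Y16.061
G1 X10.000 Y18.571
G1 X3.939 Y16.061
G1 X1.429 Y10.000
G1 X3.939 Y3.939
G1 X10.000 Y1.429
G1 X16.061 Y3.939
G1 X18.571 Y10.000
; layer 2
G0 Z2.571
G0 X17.143 Y10.000
G1 X15.051 Y15.051
G1 X10.000 Y17.143
G1 X4.949 Y15.051
G1 X2.857 Y10.000
G1 X4.949 Y4.949
G1 X10.000 Y2.857
G1 X15.051 Y4.949
G1 X17.143 Y10.000
; layer 3
G0 Z3.857
G0 X15.714 Y10.000
G1 X14.041 Y14.041
G1 X10.000 Y15.714
G1 X5.959 Y14.041
G1 X4.286 Y10.000
G1 X5.959 Y5.959
G1 X10.000 Y4.286
G1 X14.041 Y5.959
G1 X15.714 Y10.000
; layer 4
G0 Z5.143
G0 X14.286 Y10.000
G1 X13.030 Y13.030
G1 X10.000 Y14.286
G1 X6.970 Y13.030
G1 X5.714 Y10.000
G1 X6.970 Y6.970
G1 X10.000 Y5.714
G1 X13.030 Y6.970
G1 X14.286 Y10.000
; layer 5
G0 Z6.429
G0 X12.857 Y10.000
G1 X12.020 Y12.020
G1 X10.000 Y12.857
G1 X7.980 Y12.020
G1 X7.143 Y10.000
G1 X7.980 Y7.980
G1 X10.000 Y7.143
G1 X12.020 Y7.980
G1 X12.857 Y10.000
; layer 6
G0 Z7.714
G0 X11.429 Y10.000
G1 X11.010 Y11.010
G1 X10.000 Y11.429
G1 X8.990 Y11.010
G1 X8.571 Y10.000
G1 X8.990 Y8.990
G1 X10.000 Y8.571
G1 X11.010 Y8.990
G1 X11.429 Y10.000
M2 ; end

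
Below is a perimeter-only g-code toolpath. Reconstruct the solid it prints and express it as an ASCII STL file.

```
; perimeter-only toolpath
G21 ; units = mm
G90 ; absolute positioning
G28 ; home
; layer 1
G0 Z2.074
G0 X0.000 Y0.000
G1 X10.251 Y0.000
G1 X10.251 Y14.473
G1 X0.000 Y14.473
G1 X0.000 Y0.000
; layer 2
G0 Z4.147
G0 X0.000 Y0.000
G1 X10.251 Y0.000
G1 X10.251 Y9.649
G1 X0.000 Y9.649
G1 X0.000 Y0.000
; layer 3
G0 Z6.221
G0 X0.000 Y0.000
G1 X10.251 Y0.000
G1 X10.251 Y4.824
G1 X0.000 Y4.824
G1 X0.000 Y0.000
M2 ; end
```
solid part
  facet normal 0.0000 0.0000 -1.0000
    outer loop
      vertex 10.251 19.298 0.000
      vertex 10.251 0.000 0.000
      vertex 0.000 0.000 0.000
    endloop
  endfacet
  facet normal 0.0000 0.0000 -1.0000
    outer loop
      vertex 0.000 19.298 0.000
      vertex 10.251 19.298 0.000
      vertex 0.000 0.000 0.000
    endloop
  endfacet
  facet normal 0.0000 -1.0000 0.0000
    outer loop
      vertex 0.000 0.000 0.000
      vertex 10.251 0.000 0.000
      vertex 10.251 0.000 8.295
    endloop
  endfacet
  facet normal 0.0000 -1.0000 0.0000
    outer loop
      vertex 0.000 0.000 0.000
      vertex 10.251 0.000 8.295
      vertex 0.000 0.000 8.295
    endloop
  endfacet
  facet normal 0.0000 0.3949 0.9187
    outer loop
      vertex 0.000 0.000 8.295
      vertex 10.251 0.000 8.295
      vertex 10.251 19.298 0.000
    endloop
  endfacet
  facet normal 0.0000 0.3949 0.9187
    outer loop
      vertex 0.000 0.000 8.295
      vertex 10.251 19.298 0.000
      vertex 0.000 19.298 0.000
    endloop
  endfacet
  facet normal -1.0000 0.0000 0.0000
    outer loop
      vertex 0.000 0.000 8.295
      vertex 0.000 19.298 0.000
      vertex 0.000 0.000 0.000
    endloop
  endfacet
  facet normal 1.0000 0.0000 0.0000
    outer loop
      vertex 10.251 0.000 0.000
      vertex 10.251 19.298 0.000
      vertex 10.251 0.000 8.295
    endloop
  endfacet
endsolid part

The G0 Z moves step by Δz≈2.074 mm. The G1 loops shrink linearly with z, so the solid tapers from its base footprint up to z≈8.29. Closing with a flat bottom cap and the tapered top and triangulating gives 8 facets — a wedge (ramp): 10.3 × 19.3 mm base, rising to 8.29 mm along the y=0 edge and sloping linearly to z=0 at y=19.3.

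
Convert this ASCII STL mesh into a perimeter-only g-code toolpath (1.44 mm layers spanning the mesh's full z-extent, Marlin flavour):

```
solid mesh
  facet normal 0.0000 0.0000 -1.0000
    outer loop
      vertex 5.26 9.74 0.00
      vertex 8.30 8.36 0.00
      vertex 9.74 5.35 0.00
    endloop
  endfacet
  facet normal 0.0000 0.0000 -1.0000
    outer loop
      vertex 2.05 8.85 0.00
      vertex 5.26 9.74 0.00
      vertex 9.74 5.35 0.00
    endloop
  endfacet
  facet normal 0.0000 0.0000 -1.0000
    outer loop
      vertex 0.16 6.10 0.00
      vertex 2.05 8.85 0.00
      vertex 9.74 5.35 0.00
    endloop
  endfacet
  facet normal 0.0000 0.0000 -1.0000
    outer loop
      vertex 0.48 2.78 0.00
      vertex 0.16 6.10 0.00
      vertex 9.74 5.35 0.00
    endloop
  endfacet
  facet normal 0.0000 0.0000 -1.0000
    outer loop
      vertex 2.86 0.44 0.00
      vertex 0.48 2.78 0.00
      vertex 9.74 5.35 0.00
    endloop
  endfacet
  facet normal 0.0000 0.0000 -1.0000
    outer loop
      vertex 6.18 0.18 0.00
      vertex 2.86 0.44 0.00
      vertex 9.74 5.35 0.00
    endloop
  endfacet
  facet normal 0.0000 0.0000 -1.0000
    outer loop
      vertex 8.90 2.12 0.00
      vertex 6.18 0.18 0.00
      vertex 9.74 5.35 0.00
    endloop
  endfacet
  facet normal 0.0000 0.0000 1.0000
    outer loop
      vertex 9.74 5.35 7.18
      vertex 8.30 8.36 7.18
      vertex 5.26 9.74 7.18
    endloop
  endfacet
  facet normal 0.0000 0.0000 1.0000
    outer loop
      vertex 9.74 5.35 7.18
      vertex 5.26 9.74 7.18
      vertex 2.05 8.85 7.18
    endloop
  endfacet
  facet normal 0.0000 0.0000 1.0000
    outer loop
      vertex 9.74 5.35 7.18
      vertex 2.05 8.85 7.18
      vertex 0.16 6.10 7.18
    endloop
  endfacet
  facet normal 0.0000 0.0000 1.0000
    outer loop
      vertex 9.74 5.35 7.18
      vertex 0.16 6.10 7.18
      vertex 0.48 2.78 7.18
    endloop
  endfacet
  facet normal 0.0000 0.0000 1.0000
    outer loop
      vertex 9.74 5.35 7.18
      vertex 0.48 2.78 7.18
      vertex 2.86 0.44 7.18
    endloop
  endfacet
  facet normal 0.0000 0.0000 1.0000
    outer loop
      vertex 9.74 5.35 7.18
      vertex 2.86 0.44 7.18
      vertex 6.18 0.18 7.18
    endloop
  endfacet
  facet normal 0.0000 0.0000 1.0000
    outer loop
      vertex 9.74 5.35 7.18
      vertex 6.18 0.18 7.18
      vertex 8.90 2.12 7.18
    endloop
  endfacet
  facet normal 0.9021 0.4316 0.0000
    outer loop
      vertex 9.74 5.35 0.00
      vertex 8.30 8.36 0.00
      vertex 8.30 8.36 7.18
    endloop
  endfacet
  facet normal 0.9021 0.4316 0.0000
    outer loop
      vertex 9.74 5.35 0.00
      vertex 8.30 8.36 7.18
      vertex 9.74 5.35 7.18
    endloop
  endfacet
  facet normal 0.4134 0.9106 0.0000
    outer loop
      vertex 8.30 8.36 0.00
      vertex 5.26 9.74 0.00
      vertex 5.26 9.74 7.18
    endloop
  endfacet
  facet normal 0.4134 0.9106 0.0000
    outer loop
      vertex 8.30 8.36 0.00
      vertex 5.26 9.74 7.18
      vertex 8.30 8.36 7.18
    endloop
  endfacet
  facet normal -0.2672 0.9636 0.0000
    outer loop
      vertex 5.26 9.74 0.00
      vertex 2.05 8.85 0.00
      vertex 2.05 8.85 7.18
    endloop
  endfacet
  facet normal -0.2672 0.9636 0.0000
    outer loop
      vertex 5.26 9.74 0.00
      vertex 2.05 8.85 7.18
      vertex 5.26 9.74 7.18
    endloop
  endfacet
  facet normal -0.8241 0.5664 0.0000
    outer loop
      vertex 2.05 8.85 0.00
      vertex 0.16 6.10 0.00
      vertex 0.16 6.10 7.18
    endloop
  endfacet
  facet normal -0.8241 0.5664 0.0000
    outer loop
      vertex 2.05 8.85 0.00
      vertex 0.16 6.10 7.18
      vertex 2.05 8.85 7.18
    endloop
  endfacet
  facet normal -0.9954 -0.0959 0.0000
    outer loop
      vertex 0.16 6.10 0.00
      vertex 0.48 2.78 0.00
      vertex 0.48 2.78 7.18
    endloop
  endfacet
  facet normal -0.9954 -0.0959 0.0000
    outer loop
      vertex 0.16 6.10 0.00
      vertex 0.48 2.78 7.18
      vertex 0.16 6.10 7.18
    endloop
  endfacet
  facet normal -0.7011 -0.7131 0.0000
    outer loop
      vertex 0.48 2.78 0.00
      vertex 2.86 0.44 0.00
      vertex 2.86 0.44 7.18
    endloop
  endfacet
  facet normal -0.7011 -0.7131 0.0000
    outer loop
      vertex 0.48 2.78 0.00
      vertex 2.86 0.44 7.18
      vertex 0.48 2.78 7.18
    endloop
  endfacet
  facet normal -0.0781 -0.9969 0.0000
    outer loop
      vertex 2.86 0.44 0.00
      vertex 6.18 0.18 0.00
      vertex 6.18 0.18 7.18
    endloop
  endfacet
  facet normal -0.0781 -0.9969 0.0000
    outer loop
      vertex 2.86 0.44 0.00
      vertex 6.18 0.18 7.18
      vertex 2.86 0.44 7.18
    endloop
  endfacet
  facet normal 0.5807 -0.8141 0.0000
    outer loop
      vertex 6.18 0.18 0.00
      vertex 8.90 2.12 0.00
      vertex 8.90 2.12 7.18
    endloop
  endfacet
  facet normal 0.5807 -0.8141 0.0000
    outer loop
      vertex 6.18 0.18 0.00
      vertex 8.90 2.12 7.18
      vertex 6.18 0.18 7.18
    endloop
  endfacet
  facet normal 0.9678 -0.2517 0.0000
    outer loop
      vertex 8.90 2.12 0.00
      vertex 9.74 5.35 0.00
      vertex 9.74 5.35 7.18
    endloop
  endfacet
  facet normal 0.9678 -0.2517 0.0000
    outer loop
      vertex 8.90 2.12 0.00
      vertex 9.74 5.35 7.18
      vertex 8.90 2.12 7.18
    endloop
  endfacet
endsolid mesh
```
; perimeter-only toolpath
G21 ; units = mm
G90 ; absolute positioning
G28 ; home
; layer 1
G0 Z1.44
G0 X9.74 Y5.35
G1 X8.30 Y8.36
G1 X5.26 Y9.74
G1 X2.05 Y8.85
G1 X0.16 Y6.10
G1 X0.48 Y2.78
G1 X2.86 Y0.44
G1 X6.18 Y0.18
G1 X8.90 Y2.12
G1 X9.74 Y5.35
; layer 2
G0 Z2.87
G0 X9.74 Y5.35
G1 X8.30 Y8.36
G1 X5.26 Y9.74
G1 X2.05 Y8.85
G1 X0.16 Y6.10
G1 X0.48 Y2.78
G1 X2.86 Y0.44
G1 X6.18 Y0.18
G1 X8.90 Y2.12
G1 X9.74 Y5.35
; layer 3
G0 Z4.31
G0 X9.74 Y5.35
G1 X8.30 Y8.36
G1 X5.26 Y9.74
G1 X2.05 Y8.85
G1 X0.16 Y6.10
G1 X0.48 Y2.78
G1 X2.86 Y0.44
G1 X6.18 Y0.18
G1 X8.90 Y2.12
G1 X9.74 Y5.35
; layer 4
G0 Z5.74
G0 X9.74 Y5.35
G1 X8.30 Y8.36
G1 X5.26 Y9.74
G1 X2.05 Y8.85
G1 X0.16 Y6.10
G1 X0.48 Y2.78
G1 X2.86 Y0.44
G1 X6.18 Y0.18
G1 X8.90 Y2.12
G1 X9.74 Y5.35
; layer 5
G0 Z7.18
G0 X9.74 Y5.35
G1 X8.30 Y8.36
G1 X5.26 Y9.74
G1 X2.05 Y8.85
G1 X0.16 Y6.10
G1 X0.48 Y2.78
G1 X2.86 Y0.44
G1 X6.18 Y0.18
G1 X8.90 Y2.12
G1 X9.74 Y5.35
M2 ; end

The solid is a regular 9-sided prism (a cylinder approximated with 9 flat sides), circumscribed radius ≈ 4.88 mm, height ≈ 7.18 mm. Slicing at Δz = 1.44 mm — 5 equal slices spanning the solid's height, so layer i sits at z = i·h/5 — gives 5 non-empty perimeters. Each is a 9-segment closed polygon; G0 lifts to the layer z and rapids to the start vertex, then G1 traces the edges.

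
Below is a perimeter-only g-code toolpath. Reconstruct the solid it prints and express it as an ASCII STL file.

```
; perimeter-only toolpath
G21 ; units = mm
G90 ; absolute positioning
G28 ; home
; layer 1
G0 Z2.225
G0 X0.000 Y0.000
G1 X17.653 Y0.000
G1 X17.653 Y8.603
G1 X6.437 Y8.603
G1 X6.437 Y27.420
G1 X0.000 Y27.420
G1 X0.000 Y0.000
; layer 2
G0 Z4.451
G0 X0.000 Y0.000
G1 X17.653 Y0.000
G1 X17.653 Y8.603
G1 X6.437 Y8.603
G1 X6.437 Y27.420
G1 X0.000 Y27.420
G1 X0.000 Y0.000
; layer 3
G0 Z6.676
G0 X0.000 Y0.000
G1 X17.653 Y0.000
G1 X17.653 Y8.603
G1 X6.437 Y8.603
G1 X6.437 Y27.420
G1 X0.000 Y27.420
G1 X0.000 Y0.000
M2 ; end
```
solid part
  facet normal 0.0000 0.0000 -1.0000
    outer loop
      vertex 17.653 8.603 0.000
      vertex 17.653 0.000 0.000
      vertex 0.000 0.000 0.000
    endloop
  endfacet
  facet normal 0.0000 0.0000 -1.0000
    outer loop
      vertex 6.437 8.603 0.000
      vertex 17.653 8.603 0.000
      vertex 0.000 0.000 0.000
    endloop
  endfacet
  facet normal 0.0000 0.0000 -1.0000
    outer loop
      vertex 6.437 27.420 0.000
      vertex 6.437 8.603 0.000
      vertex 0.000 0.000 0.000
    endloop
  endfacet
  facet normal 0.0000 0.0000 -1.0000
    outer loop
      vertex 0.000 27.420 0.000
      vertex 6.437 27.420 0.000
      vertex 0.000 0.000 0.000
    endloop
  endfacet
  facet normal 0.0000 0.0000 1.0000
    outer loop
      vertex 0.000 0.000 6.676
      vertex 17.653 0.000 6.676
      vertex 17.653 8.603 6.676
    endloop
  endfacet
  facet normal 0.0000 0.0000 1.0000
    outer loop
      vertex 0.000 0.000 6.676
      vertex 17.653 8.603 6.676
      vertex 6.437 8.603 6.676
    endloop
  endfacet
  facet normal 0.0000 0.0000 1.0000
    outer loop
      vertex 0.000 0.000 6.676
      vertex 6.437 8.603 6.676
      vertex 6.437 27.420 6.676
    endloop
  endfacet
  facet normal 0.0000 0.0000 1.0000
    outer loop
      vertex 0.000 0.000 6.676
      vertex 6.437 27.420 6.676
      vertex 0.000 27.420 6.676
    endloop
  endfacet
  facet normal 0.0000 -1.0000 0.0000
    outer loop
      vertex 0.000 0.000 0.000
      vertex 17.653 0.000 0.000
      vertex 17.653 0.000 6.676
    endloop
  endfacet
  facet normal 0.0000 -1.0000 0.0000
    outer loop
      vertex 0.000 0.000 0.000
      vertex 17.653 0.000 6.676
      vertex 0.000 0.000 6.676
    endloop
  endfacet
  facet normal 1.0000 0.0000 0.0000
    outer loop
      vertex 17.653 0.000 0.000
      vertex 17.653 8.603 0.000
      vertex 17.653 8.603 6.676
    endloop
  endfacet
  facet normal 1.0000 0.0000 0.0000
    outer loop
      vertex 17.653 0.000 0.000
      vertex 17.653 8.603 6.676
      vertex 17.653 0.000 6.676
    endloop
  endfacet
  facet normal 0.0000 1.0000 0.0000
    outer loop
      vertex 17.653 8.603 0.000
      vertex 6.437 8.603 0.000
      vertex 6.437 8.603 6.676
    endloop
  endfacet
  facet normal 0.0000 1.0000 0.0000
    outer loop
      vertex 17.653 8.603 0.000
      vertex 6.437 8.603 6.676
      vertex 17.653 8.603 6.676
    endloop
  endfacet
  facet normal 1.0000 0.0000 0.0000
    outer loop
      vertex 6.437 8.603 0.000
      vertex 6.437 27.420 0.000
      vertex 6.437 27.420 6.676
    endloop
  endfacet
  facet normal 1.0000 0.0000 0.0000
    outer loop
      vertex 6.437 8.603 0.000
      vertex 6.437 27.420 6.676
      vertex 6.437 8.603 6.676
    endloop
  endfacet
  facet normal 0.0000 1.0000 0.0000
    outer loop
      vertex 6.437 27.420 0.000
      vertex 0.000 27.420 0.000
      vertex 0.000 27.420 6.676
    endloop
  endfacet
  facet normal 0.0000 1.0000 0.0000
    outer loop
      vertex 6.437 27.420 0.000
      vertex 0.000 27.420 6.676
      vertex 6.437 27.420 6.676
    endloop
  endfacet
  facet normal -1.0000 0.0000 0.0000
    outer loop
      vertex 0.000 27.420 0.000
      vertex 0.000 0.000 0.000
      vertex 0.000 0.000 6.676
    endloop
  endfacet
  facet normal -1.0000 0.0000 0.0000
    outer loop
      vertex 0.000 27.420 0.000
      vertex 0.000 0.000 6.676
      vertex 0.000 27.420 6.676
    endloop
  endfacet
endsolid part

The G0 Z moves step by Δz≈2.225 mm. Every layer's G1 loop is the same polygon, so the solid is a straight extrusion of it from z=0 to z≈6.68. Closing with flat bottom and top caps and triangulating gives 20 facets — an L-shaped prism: outer 17.7 × 27.4 mm, arm thicknesses ≈ 8.6 mm (horizontal) and 6.44 mm (vertical), extruded 6.68 mm in z.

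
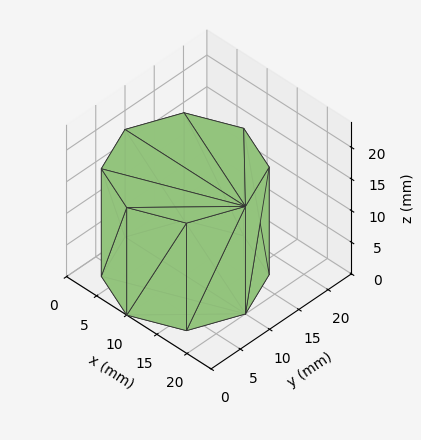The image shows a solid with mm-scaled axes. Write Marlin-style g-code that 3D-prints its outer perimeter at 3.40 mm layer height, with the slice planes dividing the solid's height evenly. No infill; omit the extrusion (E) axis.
Reading the render: the shape is a regular 8-sided prism (a cylinder approximated with 8 flat sides), circumscribed radius ≈ 10 mm, height ≈ 17 mm (dimensions read to the nearest mm from the axis ticks). For the g-code, the solid's height is divided into equal slices at the stated Δz and each level perimeter traced with G1 moves after a G0 lift.

; perimeter-only toolpath
G21 ; units = mm
G90 ; absolute positioning
G28 ; home
; layer 1
G0 Z3.40
G0 X20.00 Y10.00
G1 X17.07 Y17.07
G1 X10.00 Y20.00
G1 X2.93 Y17.07
G1 X0.00 Y10.00
G1 X2.93 Y2.93
G1 X10.00 Y0.00
G1 X17.07 Y2.93
G1 X20.00 Y10.00
; layer 2
G0 Z6.80
G0 X20.00 Y10.00
G1 X17.07 Y17.07
G1 X10.00 Y20.00
G1 X2.93 Y17.07
G1 X0.00 Y10.00
G1 X2.93 Y2.93
G1 X10.00 Y0.00
G1 X17.07 Y2.93
G1 X20.00 Y10.00
; layer 3
G0 Z10.20
G0 X20.00 Y10.00
G1 X17.07 Y17.07
G1 X10.00 Y20.00
G1 X2.93 Y17.07
G1 X0.00 Y10.00
G1 X2.93 Y2.93
G1 X10.00 Y0.00
G1 X17.07 Y2.93
G1 X20.00 Y10.00
; layer 4
G0 Z13.60
G0 X20.00 Y10.00
G1 X17.07 Y17.07
G1 X10.00 Y20.00
G1 X2.93 Y17.07
G1 X0.00 Y10.00
G1 X2.93 Y2.93
G1 X10.00 Y0.00
G1 X17.07 Y2.93
G1 X20.00 Y10.00
; layer 5
G0 Z17.00
G0 X20.00 Y10.00
G1 X17.07 Y17.07
G1 X10.00 Y20.00
G1 X2.93 Y17.07
G1 X0.00 Y10.00
G1 X2.93 Y2.93
G1 X10.00 Y0.00
G1 X17.07 Y2.93
G1 X20.00 Y10.00
M2 ; end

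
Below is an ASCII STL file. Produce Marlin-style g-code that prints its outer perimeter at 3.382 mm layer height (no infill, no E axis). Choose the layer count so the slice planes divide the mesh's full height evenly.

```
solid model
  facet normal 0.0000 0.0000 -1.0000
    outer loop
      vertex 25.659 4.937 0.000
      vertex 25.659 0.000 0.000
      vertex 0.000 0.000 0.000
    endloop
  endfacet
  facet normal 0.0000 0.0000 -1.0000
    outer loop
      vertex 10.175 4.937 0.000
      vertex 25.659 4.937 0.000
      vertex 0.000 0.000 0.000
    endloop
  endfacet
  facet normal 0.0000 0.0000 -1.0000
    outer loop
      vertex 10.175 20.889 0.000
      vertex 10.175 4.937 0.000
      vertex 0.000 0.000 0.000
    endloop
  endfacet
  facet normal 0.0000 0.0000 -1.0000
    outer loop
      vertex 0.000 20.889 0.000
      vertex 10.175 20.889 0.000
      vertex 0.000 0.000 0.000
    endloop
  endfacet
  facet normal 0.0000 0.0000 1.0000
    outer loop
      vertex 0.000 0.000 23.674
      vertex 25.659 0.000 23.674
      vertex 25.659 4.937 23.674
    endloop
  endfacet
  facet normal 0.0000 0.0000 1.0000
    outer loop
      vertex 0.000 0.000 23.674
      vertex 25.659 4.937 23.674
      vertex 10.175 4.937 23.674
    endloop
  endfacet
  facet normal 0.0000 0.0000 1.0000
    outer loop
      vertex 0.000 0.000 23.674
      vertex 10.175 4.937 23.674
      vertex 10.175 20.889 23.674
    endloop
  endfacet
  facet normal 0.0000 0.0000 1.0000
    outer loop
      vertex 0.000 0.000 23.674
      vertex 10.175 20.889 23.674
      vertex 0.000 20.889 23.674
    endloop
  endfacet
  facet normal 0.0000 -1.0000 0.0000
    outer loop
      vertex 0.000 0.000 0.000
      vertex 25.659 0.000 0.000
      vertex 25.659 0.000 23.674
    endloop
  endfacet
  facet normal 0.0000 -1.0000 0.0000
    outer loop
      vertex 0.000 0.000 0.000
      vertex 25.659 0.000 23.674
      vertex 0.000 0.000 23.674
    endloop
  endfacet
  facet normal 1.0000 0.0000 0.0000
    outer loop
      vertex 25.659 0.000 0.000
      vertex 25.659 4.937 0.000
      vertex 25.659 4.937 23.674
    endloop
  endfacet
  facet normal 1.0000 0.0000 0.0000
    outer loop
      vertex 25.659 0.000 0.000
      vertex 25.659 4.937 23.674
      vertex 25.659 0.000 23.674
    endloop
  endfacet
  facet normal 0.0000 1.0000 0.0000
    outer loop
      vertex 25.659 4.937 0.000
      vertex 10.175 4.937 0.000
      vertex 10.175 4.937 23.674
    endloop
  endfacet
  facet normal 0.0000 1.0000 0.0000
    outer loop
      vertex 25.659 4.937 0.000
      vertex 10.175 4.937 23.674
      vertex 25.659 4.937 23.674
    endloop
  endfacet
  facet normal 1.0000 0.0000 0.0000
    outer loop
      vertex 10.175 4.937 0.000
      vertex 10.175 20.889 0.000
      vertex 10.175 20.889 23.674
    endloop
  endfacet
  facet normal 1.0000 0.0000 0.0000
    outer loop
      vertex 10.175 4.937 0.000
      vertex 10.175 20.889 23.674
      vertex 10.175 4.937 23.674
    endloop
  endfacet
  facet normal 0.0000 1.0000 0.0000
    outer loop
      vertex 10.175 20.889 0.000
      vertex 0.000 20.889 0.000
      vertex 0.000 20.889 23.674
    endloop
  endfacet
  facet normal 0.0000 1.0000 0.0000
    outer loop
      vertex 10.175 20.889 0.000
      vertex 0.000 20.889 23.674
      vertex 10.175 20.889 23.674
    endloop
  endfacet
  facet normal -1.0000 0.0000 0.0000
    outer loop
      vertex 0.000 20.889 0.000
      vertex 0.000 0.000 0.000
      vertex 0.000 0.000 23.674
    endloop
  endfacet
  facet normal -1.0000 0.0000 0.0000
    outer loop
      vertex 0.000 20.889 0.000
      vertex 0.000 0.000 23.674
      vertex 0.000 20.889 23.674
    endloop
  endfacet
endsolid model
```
; perimeter-only toolpath
G21 ; units = mm
G90 ; absolute positioning
G28 ; home
; layer 1
G0 Z3.382
G0 X0.000 Y0.000
G1 X25.659 Y0.000
G1 X25.659 Y4.937
G1 X10.175 Y4.937
G1 X10.175 Y20.889
G1 X0.000 Y20.889
G1 X0.000 Y0.000
; layer 2
G0 Z6.764
G0 X0.000 Y0.000
G1 X25.659 Y0.000
G1 X25.659 Y4.937
G1 X10.175 Y4.937
G1 X10.175 Y20.889
G1 X0.000 Y20.889
G1 X0.000 Y0.000
; layer 3
G0 Z10.146
G0 X0.000 Y0.000
G1 X25.659 Y0.000
G1 X25.659 Y4.937
G1 X10.175 Y4.937
G1 X10.175 Y20.889
G1 X0.000 Y20.889
G1 X0.000 Y0.000
; layer 4
G0 Z13.528
G0 X0.000 Y0.000
G1 X25.659 Y0.000
G1 X25.659 Y4.937
G1 X10.175 Y4.937
G1 X10.175 Y20.889
G1 X0.000 Y20.889
G1 X0.000 Y0.000
; layer 5
G0 Z16.910
G0 X0.000 Y0.000
G1 X25.659 Y0.000
G1 X25.659 Y4.937
G1 X10.175 Y4.937
G1 X10.175 Y20.889
G1 X0.000 Y20.889
G1 X0.000 Y0.000
; layer 6
G0 Z20.292
G0 X0.000 Y0.000
G1 X25.659 Y0.000
G1 X25.659 Y4.937
G1 X10.175 Y4.937
G1 X10.175 Y20.889
G1 X0.000 Y20.889
G1 X0.000 Y0.000
; layer 7
G0 Z23.674
G0 X0.000 Y0.000
G1 X25.659 Y0.000
G1 X25.659 Y4.937
G1 X10.175 Y4.937
G1 X10.175 Y20.889
G1 X0.000 Y20.889
G1 X0.000 Y0.000
M2 ; end

The solid is an L-shaped prism: outer 25.7 × 20.9 mm, arm thicknesses ≈ 4.94 mm (horizontal) and 10.2 mm (vertical), extruded 23.7 mm in z. Slicing at Δz = 3.382 mm — 7 equal slices spanning the solid's height, so layer i sits at z = i·h/7 — gives 7 non-empty perimeters. Each is a 6-segment closed polygon; G0 lifts to the layer z and rapids to the start vertex, then G1 traces the edges.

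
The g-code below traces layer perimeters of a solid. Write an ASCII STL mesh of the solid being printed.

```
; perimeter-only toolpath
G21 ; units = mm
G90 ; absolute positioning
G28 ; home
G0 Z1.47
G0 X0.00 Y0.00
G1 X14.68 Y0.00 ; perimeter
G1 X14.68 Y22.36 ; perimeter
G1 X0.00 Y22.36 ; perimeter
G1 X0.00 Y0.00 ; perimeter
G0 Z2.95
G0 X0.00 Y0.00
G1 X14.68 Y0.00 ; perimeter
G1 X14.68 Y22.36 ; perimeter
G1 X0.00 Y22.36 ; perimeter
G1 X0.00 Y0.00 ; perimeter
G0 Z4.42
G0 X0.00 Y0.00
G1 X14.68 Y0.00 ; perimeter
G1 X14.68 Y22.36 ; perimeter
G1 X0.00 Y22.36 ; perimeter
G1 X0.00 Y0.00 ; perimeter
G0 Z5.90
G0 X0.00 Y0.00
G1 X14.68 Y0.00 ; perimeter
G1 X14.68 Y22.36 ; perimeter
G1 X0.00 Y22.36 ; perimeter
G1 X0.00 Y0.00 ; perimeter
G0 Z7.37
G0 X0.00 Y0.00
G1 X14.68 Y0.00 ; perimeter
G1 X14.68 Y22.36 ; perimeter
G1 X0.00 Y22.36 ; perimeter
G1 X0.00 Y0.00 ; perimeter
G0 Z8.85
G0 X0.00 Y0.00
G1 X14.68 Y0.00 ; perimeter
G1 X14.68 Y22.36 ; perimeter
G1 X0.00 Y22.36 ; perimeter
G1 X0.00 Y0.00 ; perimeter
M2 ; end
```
solid part
  facet normal 0.0000 0.0000 -1.0000
    outer loop
      vertex 14.68 22.36 0.00
      vertex 14.68 0.00 0.00
      vertex 0.00 0.00 0.00
    endloop
  endfacet
  facet normal 0.0000 0.0000 -1.0000
    outer loop
      vertex 0.00 22.36 0.00
      vertex 14.68 22.36 0.00
      vertex 0.00 0.00 0.00
    endloop
  endfacet
  facet normal 0.0000 0.0000 1.0000
    outer loop
      vertex 0.00 0.00 8.85
      vertex 14.68 0.00 8.85
      vertex 14.68 22.36 8.85
    endloop
  endfacet
  facet normal 0.0000 0.0000 1.0000
    outer loop
      vertex 0.00 0.00 8.85
      vertex 14.68 22.36 8.85
      vertex 0.00 22.36 8.85
    endloop
  endfacet
  facet normal 0.0000 -1.0000 0.0000
    outer loop
      vertex 0.00 0.00 0.00
      vertex 14.68 0.00 0.00
      vertex 14.68 0.00 8.85
    endloop
  endfacet
  facet normal 0.0000 -1.0000 0.0000
    outer loop
      vertex 0.00 0.00 0.00
      vertex 14.68 0.00 8.85
      vertex 0.00 0.00 8.85
    endloop
  endfacet
  facet normal 0.0000 1.0000 0.0000
    outer loop
      vertex 14.68 22.36 8.85
      vertex 14.68 22.36 0.00
      vertex 0.00 22.36 0.00
    endloop
  endfacet
  facet normal 0.0000 1.0000 0.0000
    outer loop
      vertex 0.00 22.36 8.85
      vertex 14.68 22.36 8.85
      vertex 0.00 22.36 0.00
    endloop
  endfacet
  facet normal -1.0000 0.0000 0.0000
    outer loop
      vertex 0.00 22.36 8.85
      vertex 0.00 22.36 0.00
      vertex 0.00 0.00 0.00
    endloop
  endfacet
  facet normal -1.0000 0.0000 0.0000
    outer loop
      vertex 0.00 0.00 8.85
      vertex 0.00 22.36 8.85
      vertex 0.00 0.00 0.00
    endloop
  endfacet
  facet normal 1.0000 0.0000 0.0000
    outer loop
      vertex 14.68 0.00 0.00
      vertex 14.68 22.36 0.00
      vertex 14.68 22.36 8.85
    endloop
  endfacet
  facet normal 1.0000 0.0000 0.0000
    outer loop
      vertex 14.68 0.00 0.00
      vertex 14.68 22.36 8.85
      vertex 14.68 0.00 8.85
    endloop
  endfacet
endsolid part

The G0 Z moves step by Δz≈1.47 mm. Every layer's G1 loop is the same polygon, so the solid is a straight extrusion of it from z=0 to z≈8.85. Closing with flat bottom and top caps and triangulating gives 12 facets — a rectangular box, roughly 14.7 × 22.4 mm footprint and 8.85 mm tall.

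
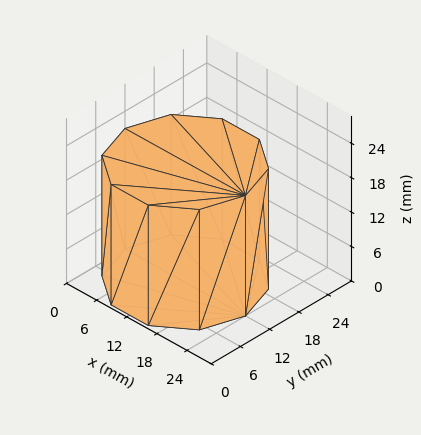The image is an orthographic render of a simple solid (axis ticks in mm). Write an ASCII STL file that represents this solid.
Reading the render: the shape is a regular 10-sided prism (a cylinder approximated with 10 flat sides), circumscribed radius ≈ 12 mm, height ≈ 21 mm (dimensions read to the nearest mm from the axis ticks). For the STL, each face is triangulated and given an outward normal.

solid part
  facet normal 0.0000 0.0000 -1.0000
    outer loop
      vertex 15.7 23.4 0.0
      vertex 21.7 19.1 0.0
      vertex 24.0 12.0 0.0
    endloop
  endfacet
  facet normal 0.0000 0.0000 -1.0000
    outer loop
      vertex 8.3 23.4 0.0
      vertex 15.7 23.4 0.0
      vertex 24.0 12.0 0.0
    endloop
  endfacet
  facet normal 0.0000 0.0000 -1.0000
    outer loop
      vertex 2.3 19.1 0.0
      vertex 8.3 23.4 0.0
      vertex 24.0 12.0 0.0
    endloop
  endfacet
  facet normal 0.0000 0.0000 -1.0000
    outer loop
      vertex 0.0 12.0 0.0
      vertex 2.3 19.1 0.0
      vertex 24.0 12.0 0.0
    endloop
  endfacet
  facet normal 0.0000 0.0000 -1.0000
    outer loop
      vertex 2.3 4.9 0.0
      vertex 0.0 12.0 0.0
      vertex 24.0 12.0 0.0
    endloop
  endfacet
  facet normal 0.0000 0.0000 -1.0000
    outer loop
      vertex 8.3 0.6 0.0
      vertex 2.3 4.9 0.0
      vertex 24.0 12.0 0.0
    endloop
  endfacet
  facet normal 0.0000 0.0000 -1.0000
    outer loop
      vertex 15.7 0.6 0.0
      vertex 8.3 0.6 0.0
      vertex 24.0 12.0 0.0
    endloop
  endfacet
  facet normal 0.0000 0.0000 -1.0000
    outer loop
      vertex 21.7 4.9 0.0
      vertex 15.7 0.6 0.0
      vertex 24.0 12.0 0.0
    endloop
  endfacet
  facet normal 0.0000 0.0000 1.0000
    outer loop
      vertex 24.0 12.0 21.0
      vertex 21.7 19.1 21.0
      vertex 15.7 23.4 21.0
    endloop
  endfacet
  facet normal 0.0000 0.0000 1.0000
    outer loop
      vertex 24.0 12.0 21.0
      vertex 15.7 23.4 21.0
      vertex 8.3 23.4 21.0
    endloop
  endfacet
  facet normal 0.0000 0.0000 1.0000
    outer loop
      vertex 24.0 12.0 21.0
      vertex 8.3 23.4 21.0
      vertex 2.3 19.1 21.0
    endloop
  endfacet
  facet normal 0.0000 0.0000 1.0000
    outer loop
      vertex 24.0 12.0 21.0
      vertex 2.3 19.1 21.0
      vertex 0.0 12.0 21.0
    endloop
  endfacet
  facet normal 0.0000 0.0000 1.0000
    outer loop
      vertex 24.0 12.0 21.0
      vertex 0.0 12.0 21.0
      vertex 2.3 4.9 21.0
    endloop
  endfacet
  facet normal 0.0000 0.0000 1.0000
    outer loop
      vertex 24.0 12.0 21.0
      vertex 2.3 4.9 21.0
      vertex 8.3 0.6 21.0
    endloop
  endfacet
  facet normal 0.0000 0.0000 1.0000
    outer loop
      vertex 24.0 12.0 21.0
      vertex 8.3 0.6 21.0
      vertex 15.7 0.6 21.0
    endloop
  endfacet
  facet normal 0.0000 0.0000 1.0000
    outer loop
      vertex 24.0 12.0 21.0
      vertex 15.7 0.6 21.0
      vertex 21.7 4.9 21.0
    endloop
  endfacet
  facet normal 0.9513 0.3082 0.0000
    outer loop
      vertex 24.0 12.0 0.0
      vertex 21.7 19.1 0.0
      vertex 21.7 19.1 21.0
    endloop
  endfacet
  facet normal 0.9513 0.3082 0.0000
    outer loop
      vertex 24.0 12.0 0.0
      vertex 21.7 19.1 21.0
      vertex 24.0 12.0 21.0
    endloop
  endfacet
  facet normal 0.5825 0.8128 0.0000
    outer loop
      vertex 21.7 19.1 0.0
      vertex 15.7 23.4 0.0
      vertex 15.7 23.4 21.0
    endloop
  endfacet
  facet normal 0.5825 0.8128 0.0000
    outer loop
      vertex 21.7 19.1 0.0
      vertex 15.7 23.4 21.0
      vertex 21.7 19.1 21.0
    endloop
  endfacet
  facet normal 0.0000 1.0000 0.0000
    outer loop
      vertex 15.7 23.4 0.0
      vertex 8.3 23.4 0.0
      vertex 8.3 23.4 21.0
    endloop
  endfacet
  facet normal 0.0000 1.0000 0.0000
    outer loop
      vertex 15.7 23.4 0.0
      vertex 8.3 23.4 21.0
      vertex 15.7 23.4 21.0
    endloop
  endfacet
  facet normal -0.5825 0.8128 0.0000
    outer loop
      vertex 8.3 23.4 0.0
      vertex 2.3 19.1 0.0
      vertex 2.3 19.1 21.0
    endloop
  endfacet
  facet normal -0.5825 0.8128 0.0000
    outer loop
      vertex 8.3 23.4 0.0
      vertex 2.3 19.1 21.0
      vertex 8.3 23.4 21.0
    endloop
  endfacet
  facet normal -0.9513 0.3082 0.0000
    outer loop
      vertex 2.3 19.1 0.0
      vertex 0.0 12.0 0.0
      vertex 0.0 12.0 21.0
    endloop
  endfacet
  facet normal -0.9513 0.3082 0.0000
    outer loop
      vertex 2.3 19.1 0.0
      vertex 0.0 12.0 21.0
      vertex 2.3 19.1 21.0
    endloop
  endfacet
  facet normal -0.9513 -0.3082 0.0000
    outer loop
      vertex 0.0 12.0 0.0
      vertex 2.3 4.9 0.0
      vertex 2.3 4.9 21.0
    endloop
  endfacet
  facet normal -0.9513 -0.3082 0.0000
    outer loop
      vertex 0.0 12.0 0.0
      vertex 2.3 4.9 21.0
      vertex 0.0 12.0 21.0
    endloop
  endfacet
  facet normal -0.5825 -0.8128 0.0000
    outer loop
      vertex 2.3 4.9 0.0
      vertex 8.3 0.6 0.0
      vertex 8.3 0.6 21.0
    endloop
  endfacet
  facet normal -0.5825 -0.8128 0.0000
    outer loop
      vertex 2.3 4.9 0.0
      vertex 8.3 0.6 21.0
      vertex 2.3 4.9 21.0
    endloop
  endfacet
  facet normal 0.0000 -1.0000 0.0000
    outer loop
      vertex 8.3 0.6 0.0
      vertex 15.7 0.6 0.0
      vertex 15.7 0.6 21.0
    endloop
  endfacet
  facet normal 0.0000 -1.0000 0.0000
    outer loop
      vertex 8.3 0.6 0.0
      vertex 15.7 0.6 21.0
      vertex 8.3 0.6 21.0
    endloop
  endfacet
  facet normal 0.5825 -0.8128 0.0000
    outer loop
      vertex 15.7 0.6 0.0
      vertex 21.7 4.9 0.0
      vertex 21.7 4.9 21.0
    endloop
  endfacet
  facet normal 0.5825 -0.8128 0.0000
    outer loop
      vertex 15.7 0.6 0.0
      vertex 21.7 4.9 21.0
      vertex 15.7 0.6 21.0
    endloop
  endfacet
  facet normal 0.9513 -0.3082 0.0000
    outer loop
      vertex 21.7 4.9 0.0
      vertex 24.0 12.0 0.0
      vertex 24.0 12.0 21.0
    endloop
  endfacet
  facet normal 0.9513 -0.3082 0.0000
    outer loop
      vertex 21.7 4.9 0.0
      vertex 24.0 12.0 21.0
      vertex 21.7 4.9 21.0
    endloop
  endfacet
endsolid part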